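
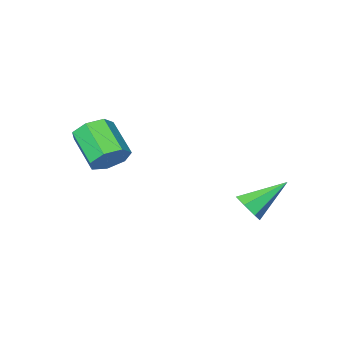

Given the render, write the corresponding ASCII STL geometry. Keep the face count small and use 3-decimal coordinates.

solid 
facet normal 0.116 0.835 -0.537
outer loop
vertex 2.852 -2.188 2.82
vertex 1.929 -2.115 2.734
vertex 2.479 -1.765 3.397
endloop
endfacet
facet normal 0.879 0.166 0.447
outer loop
vertex 2.852 -2.188 2.82
vertex 2.479 -1.765 3.397
vertex 2.634 -3.758 3.831
endloop
endfacet
facet normal 0.880 0.165 0.446
outer loop
vertex 2.634 -3.758 3.831
vertex 2.479 -1.765 3.397
vertex 2.262 -3.334 4.408
endloop
endfacet
facet normal -0.116 -0.835 0.539
outer loop
vertex 2.634 -3.758 3.831
vertex 2.262 -3.334 4.408
vertex 1.711 -3.685 3.746
endloop
endfacet
facet normal 0.117 0.835 -0.538
outer loop
vertex 2.479 -1.765 3.397
vertex 1.929 -2.115 2.734
vertex 1.692 -1.605 3.475
endloop
endfacet
facet normal 0.187 0.514 0.837
outer loop
vertex 2.479 -1.765 3.397
vertex 1.692 -1.605 3.475
vertex 2.262 -3.334 4.408
endloop
endfacet
facet normal 0.187 0.513 0.838
outer loop
vertex 2.262 -3.334 4.408
vertex 1.692 -1.605 3.475
vertex 1.474 -3.175 4.486
endloop
endfacet
facet normal -0.115 -0.835 0.538
outer loop
vertex 2.262 -3.334 4.408
vertex 1.474 -3.175 4.486
vertex 1.711 -3.685 3.746
endloop
endfacet
facet normal 0.115 0.835 -0.538
outer loop
vertex 1.692 -1.605 3.475
vertex 1.929 -2.115 2.734
vertex 1.083 -1.83 2.995
endloop
endfacet
facet normal -0.646 0.475 0.598
outer loop
vertex 1.692 -1.605 3.475
vertex 1.083 -1.83 2.995
vertex 1.474 -3.175 4.486
endloop
endfacet
facet normal -0.645 0.475 0.598
outer loop
vertex 1.474 -3.175 4.486
vertex 1.083 -1.83 2.995
vertex 0.865 -3.399 4.007
endloop
endfacet
facet normal -0.116 -0.835 0.538
outer loop
vertex 1.474 -3.175 4.486
vertex 0.865 -3.399 4.007
vertex 1.711 -3.685 3.746
endloop
endfacet
facet normal 0.116 0.835 -0.538
outer loop
vertex 1.083 -1.83 2.995
vertex 1.929 -2.115 2.734
vertex 1.111 -2.269 2.319
endloop
endfacet
facet normal -0.993 0.079 -0.092
outer loop
vertex 1.083 -1.83 2.995
vertex 1.111 -2.269 2.319
vertex 0.865 -3.399 4.007
endloop
endfacet
facet normal -0.993 0.078 -0.092
outer loop
vertex 0.865 -3.399 4.007
vertex 1.111 -2.269 2.319
vertex 0.893 -3.839 3.331
endloop
endfacet
facet normal -0.116 -0.835 0.538
outer loop
vertex 0.865 -3.399 4.007
vertex 0.893 -3.839 3.331
vertex 1.711 -3.685 3.746
endloop
endfacet
facet normal 0.116 0.834 -0.539
outer loop
vertex 1.111 -2.269 2.319
vertex 1.929 -2.115 2.734
vertex 1.755 -2.593 1.956
endloop
endfacet
facet normal -0.591 -0.377 -0.713
outer loop
vertex 1.111 -2.269 2.319
vertex 1.755 -2.593 1.956
vertex 0.893 -3.839 3.331
endloop
endfacet
facet normal -0.592 -0.377 -0.713
outer loop
vertex 0.893 -3.839 3.331
vertex 1.755 -2.593 1.956
vertex 1.537 -4.162 2.967
endloop
endfacet
facet normal -0.115 -0.835 0.537
outer loop
vertex 0.893 -3.839 3.331
vertex 1.537 -4.162 2.967
vertex 1.711 -3.685 3.746
endloop
endfacet
facet normal 0.116 0.835 -0.539
outer loop
vertex 1.755 -2.593 1.956
vertex 1.929 -2.115 2.734
vertex 2.53 -2.557 2.178
endloop
endfacet
facet normal 0.254 -0.549 -0.797
outer loop
vertex 1.755 -2.593 1.956
vertex 2.53 -2.557 2.178
vertex 1.537 -4.162 2.967
endloop
endfacet
facet normal 0.255 -0.549 -0.796
outer loop
vertex 1.537 -4.162 2.967
vertex 2.53 -2.557 2.178
vertex 2.312 -4.126 3.19
endloop
endfacet
facet normal -0.116 -0.835 0.537
outer loop
vertex 1.537 -4.162 2.967
vertex 2.312 -4.126 3.19
vertex 1.711 -3.685 3.746
endloop
endfacet
facet normal 0.116 0.835 -0.538
outer loop
vertex 2.53 -2.557 2.178
vertex 1.929 -2.115 2.734
vertex 2.852 -2.188 2.82
endloop
endfacet
facet normal 0.910 -0.307 -0.280
outer loop
vertex 2.53 -2.557 2.178
vertex 2.852 -2.188 2.82
vertex 2.312 -4.126 3.19
endloop
endfacet
facet normal 0.909 -0.307 -0.281
outer loop
vertex 2.312 -4.126 3.19
vertex 2.852 -2.188 2.82
vertex 2.634 -3.758 3.831
endloop
endfacet
facet normal -0.116 -0.835 0.538
outer loop
vertex 2.312 -4.126 3.19
vertex 2.634 -3.758 3.831
vertex 1.711 -3.685 3.746
endloop
endfacet
facet normal 0.791 -0.245 -0.561
outer loop
vertex -1.465 2.198 0.937
vertex -1.936 1.837 0.431
vertex -1.704 2.581 0.433
endloop
endfacet
facet normal 0.219 0.824 0.522
outer loop
vertex -1.465 2.198 0.937
vertex -1.704 2.581 0.433
vertex -3.564 2.343 1.589
endloop
endfacet
facet normal 0.790 -0.245 -0.562
outer loop
vertex -1.704 2.581 0.433
vertex -1.936 1.837 0.431
vertex -2.118 2.404 -0.072
endloop
endfacet
facet normal -0.221 0.963 -0.157
outer loop
vertex -1.704 2.581 0.433
vertex -2.118 2.404 -0.072
vertex -3.564 2.343 1.589
endloop
endfacet
facet normal 0.789 -0.246 -0.563
outer loop
vertex -2.118 2.404 -0.072
vertex -1.936 1.837 0.431
vertex -2.396 1.8 -0.198
endloop
endfacet
facet normal -0.686 0.437 -0.581
outer loop
vertex -2.118 2.404 -0.072
vertex -2.396 1.8 -0.198
vertex -3.564 2.343 1.589
endloop
endfacet
facet normal 0.789 -0.245 -0.563
outer loop
vertex -2.396 1.8 -0.198
vertex -1.936 1.837 0.431
vertex -2.327 1.224 0.15
endloop
endfacet
facet normal -0.827 -0.360 -0.431
outer loop
vertex -2.396 1.8 -0.198
vertex -2.327 1.224 0.15
vertex -3.564 2.343 1.589
endloop
endfacet
facet normal 0.790 -0.247 -0.561
outer loop
vertex -2.327 1.224 0.15
vertex -1.936 1.837 0.431
vertex -1.965 1.109 0.71
endloop
endfacet
facet normal -0.538 -0.824 0.178
outer loop
vertex -2.327 1.224 0.15
vertex -1.965 1.109 0.71
vertex -3.564 2.343 1.589
endloop
endfacet
facet normal 0.790 -0.247 -0.561
outer loop
vertex -1.965 1.109 0.71
vertex -1.936 1.837 0.431
vertex -1.581 1.543 1.06
endloop
endfacet
facet normal -0.034 -0.609 0.793
outer loop
vertex -1.965 1.109 0.71
vertex -1.581 1.543 1.06
vertex -3.564 2.343 1.589
endloop
endfacet
facet normal 0.791 -0.245 -0.561
outer loop
vertex -1.581 1.543 1.06
vertex -1.936 1.837 0.431
vertex -1.465 2.198 0.937
endloop
endfacet
facet normal 0.302 0.124 0.945
outer loop
vertex -1.581 1.543 1.06
vertex -1.465 2.198 0.937
vertex -3.564 2.343 1.589
endloop
endfacet

endsolid


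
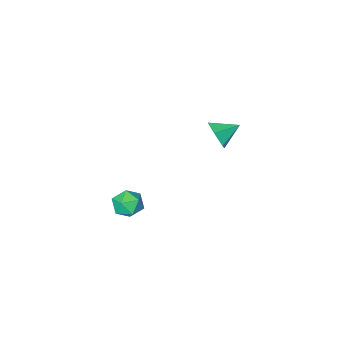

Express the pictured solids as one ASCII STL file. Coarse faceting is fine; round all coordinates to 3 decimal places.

solid 
facet normal -0.316 0.944 0.101
outer loop
vertex 3.643 0.056 -3.03
vertex 2.765 -0.22 -3.196
vertex 3.092 -0.204 -2.32
endloop
endfacet
facet normal 0.261 0.823 0.504
outer loop
vertex 3.643 0.056 -3.03
vertex 3.092 -0.204 -2.32
vertex 3.988 -0.475 -2.341
endloop
endfacet
facet normal 0.789 0.610 0.075
outer loop
vertex 3.643 0.056 -3.03
vertex 3.988 -0.475 -2.341
vertex 4.214 -0.658 -3.23
endloop
endfacet
facet normal 0.539 0.598 -0.593
outer loop
vertex 3.643 0.056 -3.03
vertex 4.214 -0.658 -3.23
vertex 3.458 -0.501 -3.759
endloop
endfacet
facet normal -0.143 0.804 -0.578
outer loop
vertex 3.643 0.056 -3.03
vertex 3.458 -0.501 -3.759
vertex 2.765 -0.22 -3.196
endloop
endfacet
facet normal 0.110 0.289 0.951
outer loop
vertex 3.988 -0.475 -2.341
vertex 3.092 -0.204 -2.32
vertex 3.322 -1.079 -2.081
endloop
endfacet
facet normal -0.823 0.483 0.299
outer loop
vertex 3.092 -0.204 -2.32
vertex 2.765 -0.22 -3.196
vertex 2.566 -0.922 -2.61
endloop
endfacet
facet normal -0.545 0.257 -0.798
outer loop
vertex 2.765 -0.22 -3.196
vertex 3.458 -0.501 -3.759
vertex 2.792 -1.105 -3.499
endloop
endfacet
facet normal 0.561 -0.078 -0.824
outer loop
vertex 3.458 -0.501 -3.759
vertex 4.214 -0.658 -3.23
vertex 3.688 -1.376 -3.52
endloop
endfacet
facet normal 0.965 -0.059 0.257
outer loop
vertex 4.214 -0.658 -3.23
vertex 3.988 -0.475 -2.341
vertex 4.015 -1.36 -2.644
endloop
endfacet
facet normal -0.539 -0.598 0.593
outer loop
vertex 3.137 -1.636 -2.81
vertex 3.322 -1.079 -2.081
vertex 2.566 -0.922 -2.61
endloop
endfacet
facet normal -0.789 -0.610 -0.075
outer loop
vertex 3.137 -1.636 -2.81
vertex 2.566 -0.922 -2.61
vertex 2.792 -1.105 -3.499
endloop
endfacet
facet normal -0.261 -0.823 -0.504
outer loop
vertex 3.137 -1.636 -2.81
vertex 2.792 -1.105 -3.499
vertex 3.688 -1.376 -3.52
endloop
endfacet
facet normal 0.316 -0.944 -0.101
outer loop
vertex 3.137 -1.636 -2.81
vertex 3.688 -1.376 -3.52
vertex 4.015 -1.36 -2.644
endloop
endfacet
facet normal 0.143 -0.804 0.578
outer loop
vertex 3.137 -1.636 -2.81
vertex 4.015 -1.36 -2.644
vertex 3.322 -1.079 -2.081
endloop
endfacet
facet normal -0.561 0.078 0.824
outer loop
vertex 2.566 -0.922 -2.61
vertex 3.322 -1.079 -2.081
vertex 3.092 -0.204 -2.32
endloop
endfacet
facet normal -0.965 0.059 -0.257
outer loop
vertex 2.792 -1.105 -3.499
vertex 2.566 -0.922 -2.61
vertex 2.765 -0.22 -3.196
endloop
endfacet
facet normal -0.110 -0.289 -0.951
outer loop
vertex 3.688 -1.376 -3.52
vertex 2.792 -1.105 -3.499
vertex 3.458 -0.501 -3.759
endloop
endfacet
facet normal 0.823 -0.483 -0.299
outer loop
vertex 4.015 -1.36 -2.644
vertex 3.688 -1.376 -3.52
vertex 4.214 -0.658 -3.23
endloop
endfacet
facet normal 0.545 -0.257 0.798
outer loop
vertex 3.322 -1.079 -2.081
vertex 4.015 -1.36 -2.644
vertex 3.988 -0.475 -2.341
endloop
endfacet
facet normal 0.893 -0.249 -0.376
outer loop
vertex -2.891 -2.187 -1.134
vertex -3.337 -2.66 -1.881
vertex -3.107 -1.701 -1.969
endloop
endfacet
facet normal -0.117 0.845 0.522
outer loop
vertex -2.891 -2.187 -1.134
vertex -3.107 -1.701 -1.969
vertex -4.623 -2.3 -1.339
endloop
endfacet
facet normal 0.893 -0.249 -0.376
outer loop
vertex -3.107 -1.701 -1.969
vertex -3.337 -2.66 -1.881
vertex -3.553 -2.174 -2.716
endloop
endfacet
facet normal -0.449 0.851 -0.271
outer loop
vertex -3.107 -1.701 -1.969
vertex -3.553 -2.174 -2.716
vertex -4.623 -2.3 -1.339
endloop
endfacet
facet normal 0.892 -0.250 -0.376
outer loop
vertex -3.553 -2.174 -2.716
vertex -3.337 -2.66 -1.881
vertex -3.784 -3.133 -2.627
endloop
endfacet
facet normal -0.788 0.134 -0.600
outer loop
vertex -3.553 -2.174 -2.716
vertex -3.784 -3.133 -2.627
vertex -4.623 -2.3 -1.339
endloop
endfacet
facet normal 0.892 -0.250 -0.376
outer loop
vertex -3.784 -3.133 -2.627
vertex -3.337 -2.66 -1.881
vertex -3.568 -3.618 -1.792
endloop
endfacet
facet normal -0.796 -0.590 -0.137
outer loop
vertex -3.784 -3.133 -2.627
vertex -3.568 -3.618 -1.792
vertex -4.623 -2.3 -1.339
endloop
endfacet
facet normal 0.893 -0.250 -0.375
outer loop
vertex -3.568 -3.618 -1.792
vertex -3.337 -2.66 -1.881
vertex -3.122 -3.146 -1.045
endloop
endfacet
facet normal -0.464 -0.597 0.654
outer loop
vertex -3.568 -3.618 -1.792
vertex -3.122 -3.146 -1.045
vertex -4.623 -2.3 -1.339
endloop
endfacet
facet normal 0.893 -0.250 -0.375
outer loop
vertex -3.122 -3.146 -1.045
vertex -3.337 -2.66 -1.881
vertex -2.891 -2.187 -1.134
endloop
endfacet
facet normal -0.124 0.121 0.985
outer loop
vertex -3.122 -3.146 -1.045
vertex -2.891 -2.187 -1.134
vertex -4.623 -2.3 -1.339
endloop
endfacet

endsolid


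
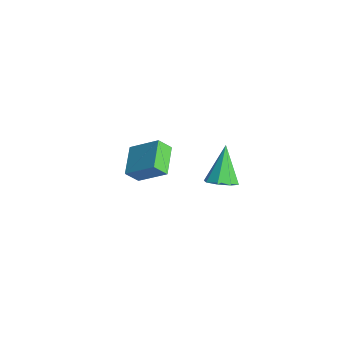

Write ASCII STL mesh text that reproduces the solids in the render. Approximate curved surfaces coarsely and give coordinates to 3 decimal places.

solid 
facet normal 0.513 -0.405 -0.757
outer loop
vertex 3.851 -2.883 1.937
vertex 3.18 -2.975 1.532
vertex 3.722 -2.403 1.593
endloop
endfacet
facet normal 0.599 0.566 0.566
outer loop
vertex 3.851 -2.883 1.937
vertex 3.722 -2.403 1.593
vertex 2.18 -2.185 3.008
endloop
endfacet
facet normal 0.512 -0.404 -0.758
outer loop
vertex 3.722 -2.403 1.593
vertex 3.18 -2.975 1.532
vertex 3.274 -2.258 1.213
endloop
endfacet
facet normal 0.229 0.968 0.100
outer loop
vertex 3.722 -2.403 1.593
vertex 3.274 -2.258 1.213
vertex 2.18 -2.185 3.008
endloop
endfacet
facet normal 0.514 -0.404 -0.757
outer loop
vertex 3.274 -2.258 1.213
vertex 3.18 -2.975 1.532
vertex 2.772 -2.533 1.019
endloop
endfacet
facet normal -0.381 0.885 -0.268
outer loop
vertex 3.274 -2.258 1.213
vertex 2.772 -2.533 1.019
vertex 2.18 -2.185 3.008
endloop
endfacet
facet normal 0.513 -0.405 -0.757
outer loop
vertex 2.772 -2.533 1.019
vertex 3.18 -2.975 1.532
vertex 2.508 -3.067 1.126
endloop
endfacet
facet normal -0.872 0.366 -0.324
outer loop
vertex 2.772 -2.533 1.019
vertex 2.508 -3.067 1.126
vertex 2.18 -2.185 3.008
endloop
endfacet
facet normal 0.513 -0.406 -0.757
outer loop
vertex 2.508 -3.067 1.126
vertex 3.18 -2.975 1.532
vertex 2.638 -3.546 1.471
endloop
endfacet
facet normal -0.958 -0.284 -0.034
outer loop
vertex 2.508 -3.067 1.126
vertex 2.638 -3.546 1.471
vertex 2.18 -2.185 3.008
endloop
endfacet
facet normal 0.512 -0.405 -0.757
outer loop
vertex 2.638 -3.546 1.471
vertex 3.18 -2.975 1.532
vertex 3.085 -3.691 1.851
endloop
endfacet
facet normal -0.588 -0.684 0.431
outer loop
vertex 2.638 -3.546 1.471
vertex 3.085 -3.691 1.851
vertex 2.18 -2.185 3.008
endloop
endfacet
facet normal 0.512 -0.405 -0.757
outer loop
vertex 3.085 -3.691 1.851
vertex 3.18 -2.975 1.532
vertex 3.588 -3.416 2.044
endloop
endfacet
facet normal 0.022 -0.601 0.799
outer loop
vertex 3.085 -3.691 1.851
vertex 3.588 -3.416 2.044
vertex 2.18 -2.185 3.008
endloop
endfacet
facet normal 0.513 -0.405 -0.757
outer loop
vertex 3.588 -3.416 2.044
vertex 3.18 -2.975 1.532
vertex 3.851 -2.883 1.937
endloop
endfacet
facet normal 0.513 -0.082 0.854
outer loop
vertex 3.588 -3.416 2.044
vertex 3.851 -2.883 1.937
vertex 2.18 -2.185 3.008
endloop
endfacet
facet normal -0.774 0.570 0.275
outer loop
vertex -2.707 -2.939 -0.865
vertex -2.516 -2.332 -1.583
vertex -3.806 -3.9 -1.968
endloop
endfacet
facet normal -0.199 -0.632 0.749
outer loop
vertex -2.544 -4.828 -2.417
vertex -2.707 -2.939 -0.865
vertex -3.806 -3.9 -1.968
endloop
endfacet
facet normal -0.774 0.570 0.275
outer loop
vertex -3.806 -3.9 -1.968
vertex -2.516 -2.332 -1.583
vertex -3.615 -3.293 -2.687
endloop
endfacet
facet normal -0.601 -0.525 -0.603
outer loop
vertex -3.615 -3.293 -2.687
vertex -2.544 -4.828 -2.417
vertex -3.806 -3.9 -1.968
endloop
endfacet
facet normal 0.601 0.525 0.603
outer loop
vertex -2.707 -2.939 -0.865
vertex -1.254 -3.26 -2.032
vertex -2.516 -2.332 -1.583
endloop
endfacet
facet normal -0.199 -0.632 0.749
outer loop
vertex -1.445 -3.867 -1.313
vertex -2.707 -2.939 -0.865
vertex -2.544 -4.828 -2.417
endloop
endfacet
facet normal 0.600 0.525 0.603
outer loop
vertex -1.445 -3.867 -1.313
vertex -1.254 -3.26 -2.032
vertex -2.707 -2.939 -0.865
endloop
endfacet
facet normal 0.199 0.633 -0.749
outer loop
vertex -2.516 -2.332 -1.583
vertex -1.254 -3.26 -2.032
vertex -3.615 -3.293 -2.687
endloop
endfacet
facet normal -0.600 -0.525 -0.603
outer loop
vertex -2.353 -4.221 -3.135
vertex -2.544 -4.828 -2.417
vertex -3.615 -3.293 -2.687
endloop
endfacet
facet normal 0.199 0.632 -0.749
outer loop
vertex -3.615 -3.293 -2.687
vertex -1.254 -3.26 -2.032
vertex -2.353 -4.221 -3.135
endloop
endfacet
facet normal 0.775 -0.569 -0.275
outer loop
vertex -2.353 -4.221 -3.135
vertex -1.445 -3.867 -1.313
vertex -2.544 -4.828 -2.417
endloop
endfacet
facet normal 0.774 -0.570 -0.275
outer loop
vertex -1.254 -3.26 -2.032
vertex -1.445 -3.867 -1.313
vertex -2.353 -4.221 -3.135
endloop
endfacet

endsolid


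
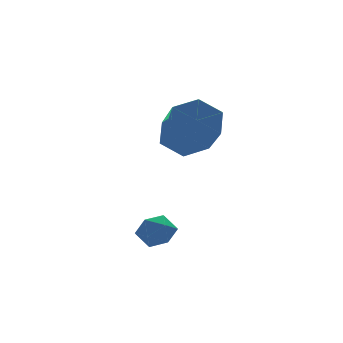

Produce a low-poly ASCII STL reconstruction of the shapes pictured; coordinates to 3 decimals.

solid 
facet normal -0.699 0.548 0.459
outer loop
vertex 0.681 0.897 -1.541
vertex 0.11 0.493 -1.927
vertex 0.373 0.234 -1.218
endloop
endfacet
facet normal -0.118 0.479 0.870
outer loop
vertex 0.681 0.897 -1.541
vertex 0.373 0.234 -1.218
vertex 1.161 0.366 -1.184
endloop
endfacet
facet normal 0.439 0.740 0.510
outer loop
vertex 0.681 0.897 -1.541
vertex 1.161 0.366 -1.184
vertex 1.384 0.707 -1.871
endloop
endfacet
facet normal 0.205 0.971 -0.123
outer loop
vertex 0.681 0.897 -1.541
vertex 1.384 0.707 -1.871
vertex 0.734 0.786 -2.331
endloop
endfacet
facet normal -0.500 0.853 -0.153
outer loop
vertex 0.681 0.897 -1.541
vertex 0.734 0.786 -2.331
vertex 0.11 0.493 -1.927
endloop
endfacet
facet normal -0.006 -0.218 0.976
outer loop
vertex 1.161 0.366 -1.184
vertex 0.373 0.234 -1.218
vertex 0.886 -0.366 -1.349
endloop
endfacet
facet normal -0.944 -0.105 0.312
outer loop
vertex 0.373 0.234 -1.218
vertex 0.11 0.493 -1.927
vertex 0.236 -0.287 -1.809
endloop
endfacet
facet normal -0.622 0.387 -0.680
outer loop
vertex 0.11 0.493 -1.927
vertex 0.734 0.786 -2.331
vertex 0.459 0.054 -2.496
endloop
endfacet
facet normal 0.517 0.579 -0.630
outer loop
vertex 0.734 0.786 -2.331
vertex 1.384 0.707 -1.871
vertex 1.247 0.186 -2.462
endloop
endfacet
facet normal 0.897 0.204 0.392
outer loop
vertex 1.384 0.707 -1.871
vertex 1.161 0.366 -1.184
vertex 1.51 -0.073 -1.753
endloop
endfacet
facet normal -0.205 -0.971 0.123
outer loop
vertex 0.939 -0.477 -2.139
vertex 0.886 -0.366 -1.349
vertex 0.236 -0.287 -1.809
endloop
endfacet
facet normal -0.439 -0.740 -0.510
outer loop
vertex 0.939 -0.477 -2.139
vertex 0.236 -0.287 -1.809
vertex 0.459 0.054 -2.496
endloop
endfacet
facet normal 0.118 -0.479 -0.870
outer loop
vertex 0.939 -0.477 -2.139
vertex 0.459 0.054 -2.496
vertex 1.247 0.186 -2.462
endloop
endfacet
facet normal 0.699 -0.548 -0.459
outer loop
vertex 0.939 -0.477 -2.139
vertex 1.247 0.186 -2.462
vertex 1.51 -0.073 -1.753
endloop
endfacet
facet normal 0.500 -0.853 0.153
outer loop
vertex 0.939 -0.477 -2.139
vertex 1.51 -0.073 -1.753
vertex 0.886 -0.366 -1.349
endloop
endfacet
facet normal -0.517 -0.579 0.630
outer loop
vertex 0.236 -0.287 -1.809
vertex 0.886 -0.366 -1.349
vertex 0.373 0.234 -1.218
endloop
endfacet
facet normal -0.897 -0.204 -0.392
outer loop
vertex 0.459 0.054 -2.496
vertex 0.236 -0.287 -1.809
vertex 0.11 0.493 -1.927
endloop
endfacet
facet normal 0.006 0.218 -0.976
outer loop
vertex 1.247 0.186 -2.462
vertex 0.459 0.054 -2.496
vertex 0.734 0.786 -2.331
endloop
endfacet
facet normal 0.944 0.105 -0.312
outer loop
vertex 1.51 -0.073 -1.753
vertex 1.247 0.186 -2.462
vertex 1.384 0.707 -1.871
endloop
endfacet
facet normal 0.622 -0.387 0.680
outer loop
vertex 0.886 -0.366 -1.349
vertex 1.51 -0.073 -1.753
vertex 1.161 0.366 -1.184
endloop
endfacet
facet normal 0.177 0.778 -0.603
outer loop
vertex 3.902 4.001 2.245
vertex 3.54 3.436 1.411
vertex 2.864 4.035 1.985
endloop
endfacet
facet normal -0.170 0.628 0.760
outer loop
vertex 3.902 4.001 2.245
vertex 2.864 4.035 1.985
vertex 3.522 2.329 3.542
endloop
endfacet
facet normal -0.169 0.628 0.760
outer loop
vertex 3.522 2.329 3.542
vertex 2.864 4.035 1.985
vertex 2.485 2.364 3.283
endloop
endfacet
facet normal -0.177 -0.777 0.604
outer loop
vertex 3.522 2.329 3.542
vertex 2.485 2.364 3.283
vertex 3.16 1.764 2.709
endloop
endfacet
facet normal 0.176 0.777 -0.604
outer loop
vertex 2.864 4.035 1.985
vertex 3.54 3.436 1.411
vertex 2.502 3.47 1.152
endloop
endfacet
facet normal -0.924 0.342 0.170
outer loop
vertex 2.864 4.035 1.985
vertex 2.502 3.47 1.152
vertex 2.485 2.364 3.283
endloop
endfacet
facet normal -0.924 0.342 0.170
outer loop
vertex 2.485 2.364 3.283
vertex 2.502 3.47 1.152
vertex 2.123 1.799 2.449
endloop
endfacet
facet normal -0.178 -0.777 0.604
outer loop
vertex 2.485 2.364 3.283
vertex 2.123 1.799 2.449
vertex 3.16 1.764 2.709
endloop
endfacet
facet normal 0.176 0.777 -0.604
outer loop
vertex 2.502 3.47 1.152
vertex 3.54 3.436 1.411
vertex 3.178 2.871 0.578
endloop
endfacet
facet normal -0.755 -0.287 -0.590
outer loop
vertex 2.502 3.47 1.152
vertex 3.178 2.871 0.578
vertex 2.123 1.799 2.449
endloop
endfacet
facet normal -0.755 -0.286 -0.590
outer loop
vertex 2.123 1.799 2.449
vertex 3.178 2.871 0.578
vertex 2.798 1.199 1.875
endloop
endfacet
facet normal -0.178 -0.777 0.604
outer loop
vertex 2.123 1.799 2.449
vertex 2.798 1.199 1.875
vertex 3.16 1.764 2.709
endloop
endfacet
facet normal 0.177 0.777 -0.604
outer loop
vertex 3.178 2.871 0.578
vertex 3.54 3.436 1.411
vertex 4.215 2.836 0.837
endloop
endfacet
facet normal 0.169 -0.628 -0.760
outer loop
vertex 3.178 2.871 0.578
vertex 4.215 2.836 0.837
vertex 2.798 1.199 1.875
endloop
endfacet
facet normal 0.170 -0.628 -0.759
outer loop
vertex 2.798 1.199 1.875
vertex 4.215 2.836 0.837
vertex 3.836 1.165 2.135
endloop
endfacet
facet normal -0.177 -0.778 0.603
outer loop
vertex 2.798 1.199 1.875
vertex 3.836 1.165 2.135
vertex 3.16 1.764 2.709
endloop
endfacet
facet normal 0.178 0.777 -0.604
outer loop
vertex 4.215 2.836 0.837
vertex 3.54 3.436 1.411
vertex 4.577 3.401 1.671
endloop
endfacet
facet normal 0.924 -0.342 -0.170
outer loop
vertex 4.215 2.836 0.837
vertex 4.577 3.401 1.671
vertex 3.836 1.165 2.135
endloop
endfacet
facet normal 0.924 -0.342 -0.170
outer loop
vertex 3.836 1.165 2.135
vertex 4.577 3.401 1.671
vertex 4.198 1.73 2.968
endloop
endfacet
facet normal -0.176 -0.777 0.604
outer loop
vertex 3.836 1.165 2.135
vertex 4.198 1.73 2.968
vertex 3.16 1.764 2.709
endloop
endfacet
facet normal 0.178 0.777 -0.604
outer loop
vertex 4.577 3.401 1.671
vertex 3.54 3.436 1.411
vertex 3.902 4.001 2.245
endloop
endfacet
facet normal 0.756 0.286 0.589
outer loop
vertex 4.577 3.401 1.671
vertex 3.902 4.001 2.245
vertex 4.198 1.73 2.968
endloop
endfacet
facet normal 0.755 0.286 0.590
outer loop
vertex 4.198 1.73 2.968
vertex 3.902 4.001 2.245
vertex 3.522 2.329 3.542
endloop
endfacet
facet normal -0.176 -0.777 0.604
outer loop
vertex 4.198 1.73 2.968
vertex 3.522 2.329 3.542
vertex 3.16 1.764 2.709
endloop
endfacet

endsolid


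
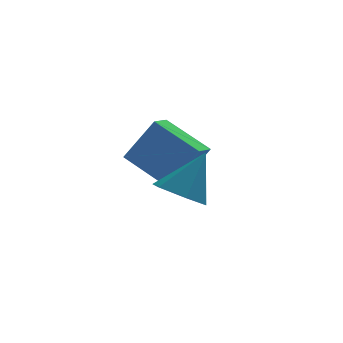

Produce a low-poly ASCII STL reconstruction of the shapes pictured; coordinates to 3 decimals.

solid 
facet normal -0.508 0.143 -0.849
outer loop
vertex -3.547 -0.164 2.408
vertex -2.993 0.539 2.195
vertex -2.235 -1.503 1.396
endloop
endfacet
facet normal -0.602 -0.764 0.231
outer loop
vertex -1.187 -1.799 3.145
vertex -3.547 -0.164 2.408
vertex -2.235 -1.503 1.396
endloop
endfacet
facet normal -0.508 0.143 -0.849
outer loop
vertex -2.235 -1.503 1.396
vertex -2.993 0.539 2.195
vertex -1.681 -0.8 1.183
endloop
endfacet
facet normal 0.615 -0.629 -0.475
outer loop
vertex -1.681 -0.8 1.183
vertex -1.187 -1.799 3.145
vertex -2.235 -1.503 1.396
endloop
endfacet
facet normal -0.615 0.629 0.475
outer loop
vertex -3.547 -0.164 2.408
vertex -1.945 0.243 3.944
vertex -2.993 0.539 2.195
endloop
endfacet
facet normal -0.602 -0.764 0.231
outer loop
vertex -2.499 -0.46 4.157
vertex -3.547 -0.164 2.408
vertex -1.187 -1.799 3.145
endloop
endfacet
facet normal -0.615 0.629 0.475
outer loop
vertex -2.499 -0.46 4.157
vertex -1.945 0.243 3.944
vertex -3.547 -0.164 2.408
endloop
endfacet
facet normal 0.602 0.764 -0.231
outer loop
vertex -2.993 0.539 2.195
vertex -1.945 0.243 3.944
vertex -1.681 -0.8 1.183
endloop
endfacet
facet normal 0.615 -0.629 -0.475
outer loop
vertex -0.633 -1.096 2.932
vertex -1.187 -1.799 3.145
vertex -1.681 -0.8 1.183
endloop
endfacet
facet normal 0.602 0.764 -0.231
outer loop
vertex -1.681 -0.8 1.183
vertex -1.945 0.243 3.944
vertex -0.633 -1.096 2.932
endloop
endfacet
facet normal 0.508 -0.143 0.849
outer loop
vertex -0.633 -1.096 2.932
vertex -2.499 -0.46 4.157
vertex -1.187 -1.799 3.145
endloop
endfacet
facet normal 0.508 -0.143 0.849
outer loop
vertex -1.945 0.243 3.944
vertex -2.499 -0.46 4.157
vertex -0.633 -1.096 2.932
endloop
endfacet
facet normal -0.499 -0.235 -0.834
outer loop
vertex -1.583 -3.758 1.592
vertex -2.346 -4.154 2.16
vertex -2.366 -3.16 1.892
endloop
endfacet
facet normal 0.584 0.807 -0.086
outer loop
vertex -1.583 -3.758 1.592
vertex -2.366 -3.16 1.892
vertex -1.354 -3.686 3.82
endloop
endfacet
facet normal -0.498 -0.235 -0.835
outer loop
vertex -2.366 -3.16 1.892
vertex -2.346 -4.154 2.16
vertex -3.129 -3.556 2.459
endloop
endfacet
facet normal -0.207 0.911 0.357
outer loop
vertex -2.366 -3.16 1.892
vertex -3.129 -3.556 2.459
vertex -1.354 -3.686 3.82
endloop
endfacet
facet normal -0.498 -0.235 -0.835
outer loop
vertex -3.129 -3.556 2.459
vertex -2.346 -4.154 2.16
vertex -3.109 -4.55 2.727
endloop
endfacet
facet normal -0.587 0.200 0.785
outer loop
vertex -3.129 -3.556 2.459
vertex -3.109 -4.55 2.727
vertex -1.354 -3.686 3.82
endloop
endfacet
facet normal -0.498 -0.235 -0.835
outer loop
vertex -3.109 -4.55 2.727
vertex -2.346 -4.154 2.16
vertex -2.325 -5.148 2.427
endloop
endfacet
facet normal -0.175 -0.616 0.768
outer loop
vertex -3.109 -4.55 2.727
vertex -2.325 -5.148 2.427
vertex -1.354 -3.686 3.82
endloop
endfacet
facet normal -0.498 -0.235 -0.835
outer loop
vertex -2.325 -5.148 2.427
vertex -2.346 -4.154 2.16
vertex -1.562 -4.752 1.86
endloop
endfacet
facet normal 0.615 -0.718 0.325
outer loop
vertex -2.325 -5.148 2.427
vertex -1.562 -4.752 1.86
vertex -1.354 -3.686 3.82
endloop
endfacet
facet normal -0.499 -0.235 -0.834
outer loop
vertex -1.562 -4.752 1.86
vertex -2.346 -4.154 2.16
vertex -1.583 -3.758 1.592
endloop
endfacet
facet normal 0.995 -0.006 -0.102
outer loop
vertex -1.562 -4.752 1.86
vertex -1.583 -3.758 1.592
vertex -1.354 -3.686 3.82
endloop
endfacet

endsolid


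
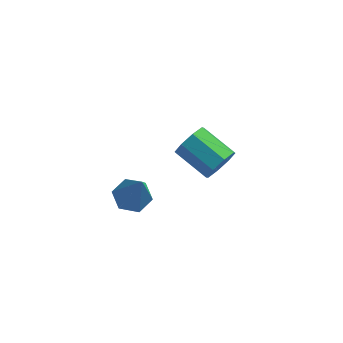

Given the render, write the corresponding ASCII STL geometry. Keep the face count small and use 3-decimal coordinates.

solid 
facet normal 0.863 -0.302 -0.405
outer loop
vertex 1.086 1.865 -1.848
vertex 0.641 1.556 -2.566
vertex 1.021 2.341 -2.342
endloop
endfacet
facet normal 0.496 0.657 0.568
outer loop
vertex 1.086 1.865 -1.848
vertex 1.021 2.341 -2.342
vertex -0.476 2.412 -1.115
endloop
endfacet
facet normal 0.496 0.657 0.568
outer loop
vertex -0.476 2.412 -1.115
vertex 1.021 2.341 -2.342
vertex -0.541 2.888 -1.609
endloop
endfacet
facet normal -0.863 0.302 0.405
outer loop
vertex -0.476 2.412 -1.115
vertex -0.541 2.888 -1.609
vertex -0.921 2.104 -1.834
endloop
endfacet
facet normal 0.863 -0.302 -0.405
outer loop
vertex 1.021 2.341 -2.342
vertex 0.641 1.556 -2.566
vertex 0.733 2.357 -2.967
endloop
endfacet
facet normal 0.284 0.953 -0.106
outer loop
vertex 1.021 2.341 -2.342
vertex 0.733 2.357 -2.967
vertex -0.541 2.888 -1.609
endloop
endfacet
facet normal 0.284 0.953 -0.106
outer loop
vertex -0.541 2.888 -1.609
vertex 0.733 2.357 -2.967
vertex -0.829 2.904 -2.234
endloop
endfacet
facet normal -0.863 0.302 0.405
outer loop
vertex -0.541 2.888 -1.609
vertex -0.829 2.904 -2.234
vertex -0.921 2.104 -1.834
endloop
endfacet
facet normal 0.863 -0.302 -0.405
outer loop
vertex 0.733 2.357 -2.967
vertex 0.641 1.556 -2.566
vertex 0.391 1.904 -3.358
endloop
endfacet
facet normal -0.095 0.690 -0.717
outer loop
vertex 0.733 2.357 -2.967
vertex 0.391 1.904 -3.358
vertex -0.829 2.904 -2.234
endloop
endfacet
facet normal -0.095 0.690 -0.717
outer loop
vertex -0.829 2.904 -2.234
vertex 0.391 1.904 -3.358
vertex -1.171 2.451 -2.625
endloop
endfacet
facet normal -0.863 0.302 0.405
outer loop
vertex -0.829 2.904 -2.234
vertex -1.171 2.451 -2.625
vertex -0.921 2.104 -1.834
endloop
endfacet
facet normal 0.863 -0.302 -0.405
outer loop
vertex 0.391 1.904 -3.358
vertex 0.641 1.556 -2.566
vertex 0.196 1.248 -3.285
endloop
endfacet
facet normal -0.418 0.023 -0.908
outer loop
vertex 0.391 1.904 -3.358
vertex 0.196 1.248 -3.285
vertex -1.171 2.451 -2.625
endloop
endfacet
facet normal -0.418 0.023 -0.908
outer loop
vertex -1.171 2.451 -2.625
vertex 0.196 1.248 -3.285
vertex -1.366 1.795 -2.552
endloop
endfacet
facet normal -0.863 0.302 0.405
outer loop
vertex -1.171 2.451 -2.625
vertex -1.366 1.795 -2.552
vertex -0.921 2.104 -1.834
endloop
endfacet
facet normal 0.863 -0.302 -0.405
outer loop
vertex 0.196 1.248 -3.285
vertex 0.641 1.556 -2.566
vertex 0.261 0.772 -2.791
endloop
endfacet
facet normal -0.496 -0.657 -0.568
outer loop
vertex 0.196 1.248 -3.285
vertex 0.261 0.772 -2.791
vertex -1.366 1.795 -2.552
endloop
endfacet
facet normal -0.496 -0.657 -0.568
outer loop
vertex -1.366 1.795 -2.552
vertex 0.261 0.772 -2.791
vertex -1.301 1.319 -2.058
endloop
endfacet
facet normal -0.863 0.302 0.405
outer loop
vertex -1.366 1.795 -2.552
vertex -1.301 1.319 -2.058
vertex -0.921 2.104 -1.834
endloop
endfacet
facet normal 0.863 -0.302 -0.405
outer loop
vertex 0.261 0.772 -2.791
vertex 0.641 1.556 -2.566
vertex 0.549 0.756 -2.166
endloop
endfacet
facet normal -0.284 -0.953 0.106
outer loop
vertex 0.261 0.772 -2.791
vertex 0.549 0.756 -2.166
vertex -1.301 1.319 -2.058
endloop
endfacet
facet normal -0.284 -0.953 0.106
outer loop
vertex -1.301 1.319 -2.058
vertex 0.549 0.756 -2.166
vertex -1.013 1.303 -1.433
endloop
endfacet
facet normal -0.863 0.302 0.405
outer loop
vertex -1.301 1.319 -2.058
vertex -1.013 1.303 -1.433
vertex -0.921 2.104 -1.834
endloop
endfacet
facet normal 0.863 -0.302 -0.405
outer loop
vertex 0.549 0.756 -2.166
vertex 0.641 1.556 -2.566
vertex 0.891 1.209 -1.775
endloop
endfacet
facet normal 0.095 -0.690 0.717
outer loop
vertex 0.549 0.756 -2.166
vertex 0.891 1.209 -1.775
vertex -1.013 1.303 -1.433
endloop
endfacet
facet normal 0.095 -0.690 0.717
outer loop
vertex -1.013 1.303 -1.433
vertex 0.891 1.209 -1.775
vertex -0.671 1.756 -1.042
endloop
endfacet
facet normal -0.863 0.302 0.405
outer loop
vertex -1.013 1.303 -1.433
vertex -0.671 1.756 -1.042
vertex -0.921 2.104 -1.834
endloop
endfacet
facet normal 0.863 -0.302 -0.405
outer loop
vertex 0.891 1.209 -1.775
vertex 0.641 1.556 -2.566
vertex 1.086 1.865 -1.848
endloop
endfacet
facet normal 0.418 -0.023 0.908
outer loop
vertex 0.891 1.209 -1.775
vertex 1.086 1.865 -1.848
vertex -0.671 1.756 -1.042
endloop
endfacet
facet normal 0.418 -0.023 0.908
outer loop
vertex -0.671 1.756 -1.042
vertex 1.086 1.865 -1.848
vertex -0.476 2.412 -1.115
endloop
endfacet
facet normal -0.863 0.302 0.405
outer loop
vertex -0.671 1.756 -1.042
vertex -0.476 2.412 -1.115
vertex -0.921 2.104 -1.834
endloop
endfacet
facet normal -0.326 0.360 -0.874
outer loop
vertex -1.059 -3.623 -1.28
vertex -1.546 -3.085 -0.877
vertex -0.77 -2.871 -1.078
endloop
endfacet
facet normal 0.937 -0.326 -0.126
outer loop
vertex -1.059 -3.623 -1.28
vertex -0.77 -2.871 -1.078
vertex -0.834 -3.875 1.037
endloop
endfacet
facet normal -0.326 0.360 -0.874
outer loop
vertex -0.77 -2.871 -1.078
vertex -1.546 -3.085 -0.877
vertex -1.258 -2.334 -0.675
endloop
endfacet
facet normal 0.805 0.526 0.274
outer loop
vertex -0.77 -2.871 -1.078
vertex -1.258 -2.334 -0.675
vertex -0.834 -3.875 1.037
endloop
endfacet
facet normal -0.326 0.360 -0.874
outer loop
vertex -1.258 -2.334 -0.675
vertex -1.546 -3.085 -0.877
vertex -2.034 -2.548 -0.474
endloop
endfacet
facet normal -0.030 0.739 0.673
outer loop
vertex -1.258 -2.334 -0.675
vertex -2.034 -2.548 -0.474
vertex -0.834 -3.875 1.037
endloop
endfacet
facet normal -0.326 0.360 -0.874
outer loop
vertex -2.034 -2.548 -0.474
vertex -1.546 -3.085 -0.877
vertex -2.323 -3.3 -0.676
endloop
endfacet
facet normal -0.734 0.102 0.672
outer loop
vertex -2.034 -2.548 -0.474
vertex -2.323 -3.3 -0.676
vertex -0.834 -3.875 1.037
endloop
endfacet
facet normal -0.326 0.360 -0.874
outer loop
vertex -2.323 -3.3 -0.676
vertex -1.546 -3.085 -0.877
vertex -1.835 -3.837 -1.079
endloop
endfacet
facet normal -0.602 -0.751 0.271
outer loop
vertex -2.323 -3.3 -0.676
vertex -1.835 -3.837 -1.079
vertex -0.834 -3.875 1.037
endloop
endfacet
facet normal -0.326 0.360 -0.874
outer loop
vertex -1.835 -3.837 -1.079
vertex -1.546 -3.085 -0.877
vertex -1.059 -3.623 -1.28
endloop
endfacet
facet normal 0.233 -0.964 -0.127
outer loop
vertex -1.835 -3.837 -1.079
vertex -1.059 -3.623 -1.28
vertex -0.834 -3.875 1.037
endloop
endfacet

endsolid


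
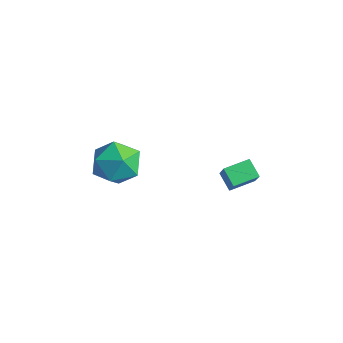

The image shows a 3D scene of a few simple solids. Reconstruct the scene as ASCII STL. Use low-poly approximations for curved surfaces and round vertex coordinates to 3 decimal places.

solid 
facet normal -0.954 0.268 -0.132
outer loop
vertex -0.836 -2.909 2.12
vertex -1.129 -3.425 3.186
vertex -0.794 -2.253 3.147
endloop
endfacet
facet normal -0.513 0.733 -0.447
outer loop
vertex -0.836 -2.909 2.12
vertex -0.794 -2.253 3.147
vertex 0.091 -2.141 2.316
endloop
endfacet
facet normal -0.116 0.375 -0.920
outer loop
vertex -0.836 -2.909 2.12
vertex 0.091 -2.141 2.316
vertex 0.303 -3.244 1.84
endloop
endfacet
facet normal -0.312 -0.312 -0.897
outer loop
vertex -0.836 -2.909 2.12
vertex 0.303 -3.244 1.84
vertex -0.451 -4.038 2.378
endloop
endfacet
facet normal -0.830 -0.377 -0.411
outer loop
vertex -0.836 -2.909 2.12
vertex -0.451 -4.038 2.378
vertex -1.129 -3.425 3.186
endloop
endfacet
facet normal -0.077 0.996 0.053
outer loop
vertex 0.091 -2.141 2.316
vertex -0.794 -2.253 3.147
vertex 0.371 -2.182 3.502
endloop
endfacet
facet normal -0.790 0.245 0.562
outer loop
vertex -0.794 -2.253 3.147
vertex -1.129 -3.425 3.186
vertex -0.383 -2.976 4.04
endloop
endfacet
facet normal -0.590 -0.800 0.112
outer loop
vertex -1.129 -3.425 3.186
vertex -0.451 -4.038 2.378
vertex -0.171 -4.079 3.564
endloop
endfacet
facet normal 0.248 -0.694 -0.676
outer loop
vertex -0.451 -4.038 2.378
vertex 0.303 -3.244 1.84
vertex 0.714 -3.967 2.733
endloop
endfacet
facet normal 0.565 0.416 -0.712
outer loop
vertex 0.303 -3.244 1.84
vertex 0.091 -2.141 2.316
vertex 1.049 -2.795 2.694
endloop
endfacet
facet normal 0.312 0.312 0.897
outer loop
vertex 0.756 -3.311 3.76
vertex 0.371 -2.182 3.502
vertex -0.383 -2.976 4.04
endloop
endfacet
facet normal 0.116 -0.375 0.920
outer loop
vertex 0.756 -3.311 3.76
vertex -0.383 -2.976 4.04
vertex -0.171 -4.079 3.564
endloop
endfacet
facet normal 0.513 -0.733 0.447
outer loop
vertex 0.756 -3.311 3.76
vertex -0.171 -4.079 3.564
vertex 0.714 -3.967 2.733
endloop
endfacet
facet normal 0.954 -0.268 0.132
outer loop
vertex 0.756 -3.311 3.76
vertex 0.714 -3.967 2.733
vertex 1.049 -2.795 2.694
endloop
endfacet
facet normal 0.830 0.377 0.411
outer loop
vertex 0.756 -3.311 3.76
vertex 1.049 -2.795 2.694
vertex 0.371 -2.182 3.502
endloop
endfacet
facet normal -0.248 0.694 0.676
outer loop
vertex -0.383 -2.976 4.04
vertex 0.371 -2.182 3.502
vertex -0.794 -2.253 3.147
endloop
endfacet
facet normal -0.565 -0.416 0.712
outer loop
vertex -0.171 -4.079 3.564
vertex -0.383 -2.976 4.04
vertex -1.129 -3.425 3.186
endloop
endfacet
facet normal 0.077 -0.996 -0.053
outer loop
vertex 0.714 -3.967 2.733
vertex -0.171 -4.079 3.564
vertex -0.451 -4.038 2.378
endloop
endfacet
facet normal 0.790 -0.245 -0.562
outer loop
vertex 1.049 -2.795 2.694
vertex 0.714 -3.967 2.733
vertex 0.303 -3.244 1.84
endloop
endfacet
facet normal 0.590 0.800 -0.112
outer loop
vertex 0.371 -2.182 3.502
vertex 1.049 -2.795 2.694
vertex 0.091 -2.141 2.316
endloop
endfacet
facet normal -0.538 0.254 -0.804
outer loop
vertex 0.675 1.888 -0.085
vertex 0.946 3.102 0.118
vertex 1.49 1.802 -0.658
endloop
endfacet
facet normal -0.215 -0.963 -0.162
outer loop
vertex 2.174 1.478 0.362
vertex 0.675 1.888 -0.085
vertex 1.49 1.802 -0.658
endloop
endfacet
facet normal -0.538 0.255 -0.804
outer loop
vertex 1.49 1.802 -0.658
vertex 0.946 3.102 0.118
vertex 1.761 3.015 -0.455
endloop
endfacet
facet normal 0.815 -0.086 -0.574
outer loop
vertex 1.761 3.015 -0.455
vertex 2.174 1.478 0.362
vertex 1.49 1.802 -0.658
endloop
endfacet
facet normal -0.815 0.086 0.574
outer loop
vertex 0.675 1.888 -0.085
vertex 1.63 2.778 1.138
vertex 0.946 3.102 0.118
endloop
endfacet
facet normal -0.216 -0.963 -0.160
outer loop
vertex 1.359 1.565 0.935
vertex 0.675 1.888 -0.085
vertex 2.174 1.478 0.362
endloop
endfacet
facet normal -0.815 0.086 0.574
outer loop
vertex 1.359 1.565 0.935
vertex 1.63 2.778 1.138
vertex 0.675 1.888 -0.085
endloop
endfacet
facet normal 0.216 0.963 0.161
outer loop
vertex 0.946 3.102 0.118
vertex 1.63 2.778 1.138
vertex 1.761 3.015 -0.455
endloop
endfacet
facet normal 0.815 -0.086 -0.574
outer loop
vertex 2.445 2.692 0.565
vertex 2.174 1.478 0.362
vertex 1.761 3.015 -0.455
endloop
endfacet
facet normal 0.215 0.963 0.161
outer loop
vertex 1.761 3.015 -0.455
vertex 1.63 2.778 1.138
vertex 2.445 2.692 0.565
endloop
endfacet
facet normal 0.538 -0.254 0.804
outer loop
vertex 2.445 2.692 0.565
vertex 1.359 1.565 0.935
vertex 2.174 1.478 0.362
endloop
endfacet
facet normal 0.538 -0.255 0.804
outer loop
vertex 1.63 2.778 1.138
vertex 1.359 1.565 0.935
vertex 2.445 2.692 0.565
endloop
endfacet

endsolid


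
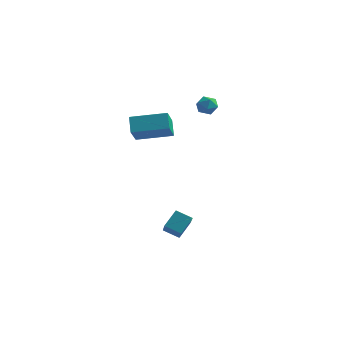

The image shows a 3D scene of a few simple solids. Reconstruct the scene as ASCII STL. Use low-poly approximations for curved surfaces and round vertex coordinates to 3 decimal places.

solid 
facet normal -0.892 -0.134 0.433
outer loop
vertex 1.746 -2.106 -2.469
vertex 2.01 -1.357 -1.693
vertex 0.952 -0.609 -3.641
endloop
endfacet
facet normal -0.238 -0.674 -0.700
outer loop
vertex 1.79 -0.483 -4.047
vertex 1.746 -2.106 -2.469
vertex 0.952 -0.609 -3.641
endloop
endfacet
facet normal -0.892 -0.135 0.432
outer loop
vertex 0.952 -0.609 -3.641
vertex 2.01 -1.357 -1.693
vertex 1.215 0.139 -2.865
endloop
endfacet
facet normal -0.385 0.726 -0.569
outer loop
vertex 1.215 0.139 -2.865
vertex 1.79 -0.483 -4.047
vertex 0.952 -0.609 -3.641
endloop
endfacet
facet normal 0.385 -0.726 0.570
outer loop
vertex 1.746 -2.106 -2.469
vertex 2.848 -1.231 -2.099
vertex 2.01 -1.357 -1.693
endloop
endfacet
facet normal -0.237 -0.674 -0.700
outer loop
vertex 2.585 -1.979 -2.875
vertex 1.746 -2.106 -2.469
vertex 1.79 -0.483 -4.047
endloop
endfacet
facet normal 0.385 -0.726 0.569
outer loop
vertex 2.585 -1.979 -2.875
vertex 2.848 -1.231 -2.099
vertex 1.746 -2.106 -2.469
endloop
endfacet
facet normal 0.237 0.674 0.699
outer loop
vertex 2.01 -1.357 -1.693
vertex 2.848 -1.231 -2.099
vertex 1.215 0.139 -2.865
endloop
endfacet
facet normal -0.385 0.726 -0.570
outer loop
vertex 2.054 0.266 -3.271
vertex 1.79 -0.483 -4.047
vertex 1.215 0.139 -2.865
endloop
endfacet
facet normal 0.237 0.674 0.700
outer loop
vertex 1.215 0.139 -2.865
vertex 2.848 -1.231 -2.099
vertex 2.054 0.266 -3.271
endloop
endfacet
facet normal 0.891 0.134 -0.433
outer loop
vertex 2.054 0.266 -3.271
vertex 2.585 -1.979 -2.875
vertex 1.79 -0.483 -4.047
endloop
endfacet
facet normal 0.892 0.135 -0.432
outer loop
vertex 2.848 -1.231 -2.099
vertex 2.585 -1.979 -2.875
vertex 2.054 0.266 -3.271
endloop
endfacet
facet normal -0.220 -0.322 0.921
outer loop
vertex 1.222 3.615 4.078
vertex 1.203 3.011 3.862
vertex 1.754 3.257 4.08
endloop
endfacet
facet normal 0.179 0.271 0.946
outer loop
vertex 1.222 3.615 4.078
vertex 1.754 3.257 4.08
vertex 1.782 3.871 3.899
endloop
endfacet
facet normal -0.169 0.785 0.596
outer loop
vertex 1.222 3.615 4.078
vertex 1.782 3.871 3.899
vertex 1.248 4.006 3.57
endloop
endfacet
facet normal -0.784 0.511 0.353
outer loop
vertex 1.222 3.615 4.078
vertex 1.248 4.006 3.57
vertex 0.891 3.474 3.547
endloop
endfacet
facet normal -0.815 -0.172 0.554
outer loop
vertex 1.222 3.615 4.078
vertex 0.891 3.474 3.547
vertex 1.203 3.011 3.862
endloop
endfacet
facet normal 0.788 0.141 0.599
outer loop
vertex 1.782 3.871 3.899
vertex 1.754 3.257 4.08
vertex 2.109 3.426 3.573
endloop
endfacet
facet normal 0.144 -0.817 0.559
outer loop
vertex 1.754 3.257 4.08
vertex 1.203 3.011 3.862
vertex 1.752 2.894 3.55
endloop
endfacet
facet normal -0.817 -0.575 -0.035
outer loop
vertex 1.203 3.011 3.862
vertex 0.891 3.474 3.547
vertex 1.218 3.029 3.221
endloop
endfacet
facet normal -0.767 0.530 -0.360
outer loop
vertex 0.891 3.474 3.547
vertex 1.248 4.006 3.57
vertex 1.246 3.643 3.04
endloop
endfacet
facet normal 0.226 0.974 0.033
outer loop
vertex 1.248 4.006 3.57
vertex 1.782 3.871 3.899
vertex 1.797 3.889 3.258
endloop
endfacet
facet normal 0.784 -0.511 -0.353
outer loop
vertex 1.778 3.285 3.042
vertex 2.109 3.426 3.573
vertex 1.752 2.894 3.55
endloop
endfacet
facet normal 0.169 -0.785 -0.596
outer loop
vertex 1.778 3.285 3.042
vertex 1.752 2.894 3.55
vertex 1.218 3.029 3.221
endloop
endfacet
facet normal -0.179 -0.271 -0.946
outer loop
vertex 1.778 3.285 3.042
vertex 1.218 3.029 3.221
vertex 1.246 3.643 3.04
endloop
endfacet
facet normal 0.220 0.322 -0.921
outer loop
vertex 1.778 3.285 3.042
vertex 1.246 3.643 3.04
vertex 1.797 3.889 3.258
endloop
endfacet
facet normal 0.815 0.172 -0.554
outer loop
vertex 1.778 3.285 3.042
vertex 1.797 3.889 3.258
vertex 2.109 3.426 3.573
endloop
endfacet
facet normal 0.767 -0.530 0.360
outer loop
vertex 1.752 2.894 3.55
vertex 2.109 3.426 3.573
vertex 1.754 3.257 4.08
endloop
endfacet
facet normal -0.226 -0.974 -0.033
outer loop
vertex 1.218 3.029 3.221
vertex 1.752 2.894 3.55
vertex 1.203 3.011 3.862
endloop
endfacet
facet normal -0.788 -0.141 -0.599
outer loop
vertex 1.246 3.643 3.04
vertex 1.218 3.029 3.221
vertex 0.891 3.474 3.547
endloop
endfacet
facet normal -0.144 0.817 -0.559
outer loop
vertex 1.797 3.889 3.258
vertex 1.246 3.643 3.04
vertex 1.248 4.006 3.57
endloop
endfacet
facet normal 0.817 0.575 0.035
outer loop
vertex 2.109 3.426 3.573
vertex 1.797 3.889 3.258
vertex 1.782 3.871 3.899
endloop
endfacet
facet normal -0.367 0.586 0.722
outer loop
vertex -0.735 -0.857 3.977
vertex 1.005 -0.165 4.299
vertex -0.963 0.149 3.045
endloop
endfacet
facet normal -0.916 -0.364 -0.169
outer loop
vertex -0.585 -0.455 2.301
vertex -0.735 -0.857 3.977
vertex -0.963 0.149 3.045
endloop
endfacet
facet normal -0.367 0.587 0.722
outer loop
vertex -0.963 0.149 3.045
vertex 1.005 -0.165 4.299
vertex 0.777 0.841 3.366
endloop
endfacet
facet normal -0.164 0.723 -0.671
outer loop
vertex 0.777 0.841 3.366
vertex -0.585 -0.455 2.301
vertex -0.963 0.149 3.045
endloop
endfacet
facet normal 0.164 -0.724 0.671
outer loop
vertex -0.735 -0.857 3.977
vertex 1.383 -0.769 3.555
vertex 1.005 -0.165 4.299
endloop
endfacet
facet normal -0.916 -0.365 -0.169
outer loop
vertex -0.357 -1.461 3.234
vertex -0.735 -0.857 3.977
vertex -0.585 -0.455 2.301
endloop
endfacet
facet normal 0.164 -0.723 0.671
outer loop
vertex -0.357 -1.461 3.234
vertex 1.383 -0.769 3.555
vertex -0.735 -0.857 3.977
endloop
endfacet
facet normal 0.916 0.365 0.169
outer loop
vertex 1.005 -0.165 4.299
vertex 1.383 -0.769 3.555
vertex 0.777 0.841 3.366
endloop
endfacet
facet normal -0.163 0.723 -0.671
outer loop
vertex 1.155 0.237 2.623
vertex -0.585 -0.455 2.301
vertex 0.777 0.841 3.366
endloop
endfacet
facet normal 0.916 0.365 0.169
outer loop
vertex 0.777 0.841 3.366
vertex 1.383 -0.769 3.555
vertex 1.155 0.237 2.623
endloop
endfacet
facet normal 0.367 -0.587 -0.722
outer loop
vertex 1.155 0.237 2.623
vertex -0.357 -1.461 3.234
vertex -0.585 -0.455 2.301
endloop
endfacet
facet normal 0.366 -0.586 -0.722
outer loop
vertex 1.383 -0.769 3.555
vertex -0.357 -1.461 3.234
vertex 1.155 0.237 2.623
endloop
endfacet

endsolid


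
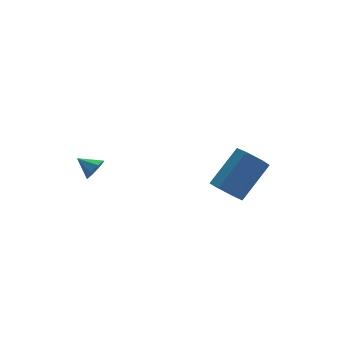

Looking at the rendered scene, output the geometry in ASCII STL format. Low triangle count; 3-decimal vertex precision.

solid 
facet normal -0.686 -0.309 -0.659
outer loop
vertex 2.357 -1.839 -4.09
vertex 1.791 -1.376 -3.718
vertex 2.238 -1.063 -4.33
endloop
endfacet
facet normal 0.712 -0.105 -0.694
outer loop
vertex 2.357 -1.839 -4.09
vertex 2.238 -1.063 -4.33
vertex 3.854 -1.167 -2.655
endloop
endfacet
facet normal 0.712 -0.105 -0.694
outer loop
vertex 3.854 -1.167 -2.655
vertex 2.238 -1.063 -4.33
vertex 3.735 -0.391 -2.895
endloop
endfacet
facet normal 0.687 0.309 0.658
outer loop
vertex 3.854 -1.167 -2.655
vertex 3.735 -0.391 -2.895
vertex 3.289 -0.704 -2.282
endloop
endfacet
facet normal -0.687 -0.308 -0.659
outer loop
vertex 2.238 -1.063 -4.33
vertex 1.791 -1.376 -3.718
vertex 1.673 -0.601 -3.957
endloop
endfacet
facet normal 0.231 0.766 -0.600
outer loop
vertex 2.238 -1.063 -4.33
vertex 1.673 -0.601 -3.957
vertex 3.735 -0.391 -2.895
endloop
endfacet
facet normal 0.231 0.766 -0.600
outer loop
vertex 3.735 -0.391 -2.895
vertex 1.673 -0.601 -3.957
vertex 3.17 0.071 -2.522
endloop
endfacet
facet normal 0.687 0.309 0.658
outer loop
vertex 3.735 -0.391 -2.895
vertex 3.17 0.071 -2.522
vertex 3.289 -0.704 -2.282
endloop
endfacet
facet normal -0.687 -0.308 -0.658
outer loop
vertex 1.673 -0.601 -3.957
vertex 1.791 -1.376 -3.718
vertex 1.226 -0.913 -3.345
endloop
endfacet
facet normal -0.481 0.872 0.093
outer loop
vertex 1.673 -0.601 -3.957
vertex 1.226 -0.913 -3.345
vertex 3.17 0.071 -2.522
endloop
endfacet
facet normal -0.481 0.872 0.093
outer loop
vertex 3.17 0.071 -2.522
vertex 1.226 -0.913 -3.345
vertex 2.723 -0.241 -1.91
endloop
endfacet
facet normal 0.686 0.309 0.659
outer loop
vertex 3.17 0.071 -2.522
vertex 2.723 -0.241 -1.91
vertex 3.289 -0.704 -2.282
endloop
endfacet
facet normal -0.687 -0.309 -0.658
outer loop
vertex 1.226 -0.913 -3.345
vertex 1.791 -1.376 -3.718
vertex 1.345 -1.689 -3.105
endloop
endfacet
facet normal -0.712 0.105 0.694
outer loop
vertex 1.226 -0.913 -3.345
vertex 1.345 -1.689 -3.105
vertex 2.723 -0.241 -1.91
endloop
endfacet
facet normal -0.712 0.105 0.694
outer loop
vertex 2.723 -0.241 -1.91
vertex 1.345 -1.689 -3.105
vertex 2.842 -1.017 -1.67
endloop
endfacet
facet normal 0.686 0.309 0.659
outer loop
vertex 2.723 -0.241 -1.91
vertex 2.842 -1.017 -1.67
vertex 3.289 -0.704 -2.282
endloop
endfacet
facet normal -0.687 -0.309 -0.658
outer loop
vertex 1.345 -1.689 -3.105
vertex 1.791 -1.376 -3.718
vertex 1.91 -2.151 -3.478
endloop
endfacet
facet normal -0.231 -0.766 0.600
outer loop
vertex 1.345 -1.689 -3.105
vertex 1.91 -2.151 -3.478
vertex 2.842 -1.017 -1.67
endloop
endfacet
facet normal -0.231 -0.766 0.600
outer loop
vertex 2.842 -1.017 -1.67
vertex 1.91 -2.151 -3.478
vertex 3.407 -1.479 -2.043
endloop
endfacet
facet normal 0.687 0.308 0.659
outer loop
vertex 2.842 -1.017 -1.67
vertex 3.407 -1.479 -2.043
vertex 3.289 -0.704 -2.282
endloop
endfacet
facet normal -0.686 -0.309 -0.659
outer loop
vertex 1.91 -2.151 -3.478
vertex 1.791 -1.376 -3.718
vertex 2.357 -1.839 -4.09
endloop
endfacet
facet normal 0.481 -0.872 -0.093
outer loop
vertex 1.91 -2.151 -3.478
vertex 2.357 -1.839 -4.09
vertex 3.407 -1.479 -2.043
endloop
endfacet
facet normal 0.481 -0.872 -0.093
outer loop
vertex 3.407 -1.479 -2.043
vertex 2.357 -1.839 -4.09
vertex 3.854 -1.167 -2.655
endloop
endfacet
facet normal 0.687 0.308 0.658
outer loop
vertex 3.407 -1.479 -2.043
vertex 3.854 -1.167 -2.655
vertex 3.289 -0.704 -2.282
endloop
endfacet
facet normal 0.608 -0.649 -0.457
outer loop
vertex -2.356 2.651 -3.442
vertex -2.732 2.663 -3.96
vertex -2.225 2.999 -3.762
endloop
endfacet
facet normal 0.336 0.566 0.753
outer loop
vertex -2.356 2.651 -3.442
vertex -2.225 2.999 -3.762
vertex -3.348 3.317 -3.5
endloop
endfacet
facet normal 0.608 -0.649 -0.457
outer loop
vertex -2.225 2.999 -3.762
vertex -2.732 2.663 -3.96
vertex -2.391 3.15 -4.197
endloop
endfacet
facet normal 0.310 0.928 0.204
outer loop
vertex -2.225 2.999 -3.762
vertex -2.391 3.15 -4.197
vertex -3.348 3.317 -3.5
endloop
endfacet
facet normal 0.609 -0.649 -0.456
outer loop
vertex -2.391 3.15 -4.197
vertex -2.732 2.663 -3.96
vertex -2.757 3.015 -4.494
endloop
endfacet
facet normal -0.078 0.940 -0.332
outer loop
vertex -2.391 3.15 -4.197
vertex -2.757 3.015 -4.494
vertex -3.348 3.317 -3.5
endloop
endfacet
facet normal 0.609 -0.649 -0.456
outer loop
vertex -2.757 3.015 -4.494
vertex -2.732 2.663 -3.96
vertex -3.108 2.674 -4.478
endloop
endfacet
facet normal -0.600 0.593 -0.537
outer loop
vertex -2.757 3.015 -4.494
vertex -3.108 2.674 -4.478
vertex -3.348 3.317 -3.5
endloop
endfacet
facet normal 0.610 -0.648 -0.456
outer loop
vertex -3.108 2.674 -4.478
vertex -2.732 2.663 -3.96
vertex -3.239 2.326 -4.159
endloop
endfacet
facet normal -0.952 0.090 -0.293
outer loop
vertex -3.108 2.674 -4.478
vertex -3.239 2.326 -4.159
vertex -3.348 3.317 -3.5
endloop
endfacet
facet normal 0.610 -0.647 -0.457
outer loop
vertex -3.239 2.326 -4.159
vertex -2.732 2.663 -3.96
vertex -3.073 2.175 -3.724
endloop
endfacet
facet normal -0.926 -0.274 0.258
outer loop
vertex -3.239 2.326 -4.159
vertex -3.073 2.175 -3.724
vertex -3.348 3.317 -3.5
endloop
endfacet
facet normal 0.610 -0.647 -0.457
outer loop
vertex -3.073 2.175 -3.724
vertex -2.732 2.663 -3.96
vertex -2.707 2.31 -3.427
endloop
endfacet
facet normal -0.538 -0.285 0.793
outer loop
vertex -3.073 2.175 -3.724
vertex -2.707 2.31 -3.427
vertex -3.348 3.317 -3.5
endloop
endfacet
facet normal 0.610 -0.648 -0.457
outer loop
vertex -2.707 2.31 -3.427
vertex -2.732 2.663 -3.96
vertex -2.356 2.651 -3.442
endloop
endfacet
facet normal -0.017 0.061 0.998
outer loop
vertex -2.707 2.31 -3.427
vertex -2.356 2.651 -3.442
vertex -3.348 3.317 -3.5
endloop
endfacet

endsolid


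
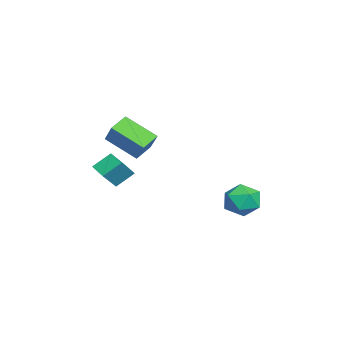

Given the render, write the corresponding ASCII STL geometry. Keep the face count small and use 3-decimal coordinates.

solid 
facet normal -0.622 -0.295 -0.726
outer loop
vertex 2.093 -3.392 2.206
vertex 2.64 -1.643 1.026
vertex 3.013 -4.035 1.679
endloop
endfacet
facet normal -0.251 -0.803 0.541
outer loop
vertex 4.02 -3.557 2.854
vertex 2.093 -3.392 2.206
vertex 3.013 -4.035 1.679
endloop
endfacet
facet normal -0.622 -0.295 -0.726
outer loop
vertex 3.013 -4.035 1.679
vertex 2.64 -1.643 1.026
vertex 3.56 -2.285 0.499
endloop
endfacet
facet normal 0.742 -0.518 -0.425
outer loop
vertex 3.56 -2.285 0.499
vertex 4.02 -3.557 2.854
vertex 3.013 -4.035 1.679
endloop
endfacet
facet normal -0.742 0.519 0.425
outer loop
vertex 2.093 -3.392 2.206
vertex 3.647 -1.165 2.201
vertex 2.64 -1.643 1.026
endloop
endfacet
facet normal -0.251 -0.803 0.541
outer loop
vertex 3.1 -2.915 3.381
vertex 2.093 -3.392 2.206
vertex 4.02 -3.557 2.854
endloop
endfacet
facet normal -0.742 0.519 0.425
outer loop
vertex 3.1 -2.915 3.381
vertex 3.647 -1.165 2.201
vertex 2.093 -3.392 2.206
endloop
endfacet
facet normal 0.250 0.803 -0.541
outer loop
vertex 2.64 -1.643 1.026
vertex 3.647 -1.165 2.201
vertex 3.56 -2.285 0.499
endloop
endfacet
facet normal 0.742 -0.519 -0.425
outer loop
vertex 4.567 -1.808 1.674
vertex 4.02 -3.557 2.854
vertex 3.56 -2.285 0.499
endloop
endfacet
facet normal 0.251 0.803 -0.541
outer loop
vertex 3.56 -2.285 0.499
vertex 3.647 -1.165 2.201
vertex 4.567 -1.808 1.674
endloop
endfacet
facet normal 0.622 0.295 0.726
outer loop
vertex 4.567 -1.808 1.674
vertex 3.1 -2.915 3.381
vertex 4.02 -3.557 2.854
endloop
endfacet
facet normal 0.622 0.295 0.726
outer loop
vertex 3.647 -1.165 2.201
vertex 3.1 -2.915 3.381
vertex 4.567 -1.808 1.674
endloop
endfacet
facet normal -0.578 0.391 -0.716
outer loop
vertex 1.729 -3.182 -0.619
vertex 2.609 -2.507 -0.961
vertex 2.132 -4.138 -1.467
endloop
endfacet
facet normal -0.758 -0.581 0.295
outer loop
vertex 3.011 -4.733 -0.379
vertex 1.729 -3.182 -0.619
vertex 2.132 -4.138 -1.467
endloop
endfacet
facet normal -0.578 0.391 -0.716
outer loop
vertex 2.132 -4.138 -1.467
vertex 2.609 -2.507 -0.961
vertex 3.012 -3.464 -1.809
endloop
endfacet
facet normal 0.300 -0.713 -0.633
outer loop
vertex 3.012 -3.464 -1.809
vertex 3.011 -4.733 -0.379
vertex 2.132 -4.138 -1.467
endloop
endfacet
facet normal -0.301 0.713 0.633
outer loop
vertex 1.729 -3.182 -0.619
vertex 3.488 -3.102 0.127
vertex 2.609 -2.507 -0.961
endloop
endfacet
facet normal -0.758 -0.581 0.295
outer loop
vertex 2.608 -3.776 0.469
vertex 1.729 -3.182 -0.619
vertex 3.011 -4.733 -0.379
endloop
endfacet
facet normal -0.301 0.714 0.633
outer loop
vertex 2.608 -3.776 0.469
vertex 3.488 -3.102 0.127
vertex 1.729 -3.182 -0.619
endloop
endfacet
facet normal 0.759 0.581 -0.295
outer loop
vertex 2.609 -2.507 -0.961
vertex 3.488 -3.102 0.127
vertex 3.012 -3.464 -1.809
endloop
endfacet
facet normal 0.301 -0.713 -0.633
outer loop
vertex 3.891 -4.058 -0.721
vertex 3.011 -4.733 -0.379
vertex 3.012 -3.464 -1.809
endloop
endfacet
facet normal 0.758 0.581 -0.295
outer loop
vertex 3.012 -3.464 -1.809
vertex 3.488 -3.102 0.127
vertex 3.891 -4.058 -0.721
endloop
endfacet
facet normal 0.578 -0.391 0.716
outer loop
vertex 3.891 -4.058 -0.721
vertex 2.608 -3.776 0.469
vertex 3.011 -4.733 -0.379
endloop
endfacet
facet normal 0.578 -0.391 0.716
outer loop
vertex 3.488 -3.102 0.127
vertex 2.608 -3.776 0.469
vertex 3.891 -4.058 -0.721
endloop
endfacet
facet normal 0.416 -0.154 0.896
outer loop
vertex 2.85 3.687 -2.227
vertex 1.862 3.136 -1.863
vertex 2.736 2.514 -2.375
endloop
endfacet
facet normal 0.913 -0.137 0.385
outer loop
vertex 2.85 3.687 -2.227
vertex 2.736 2.514 -2.375
vertex 3.202 3.179 -3.242
endloop
endfacet
facet normal 0.868 0.493 0.054
outer loop
vertex 2.85 3.687 -2.227
vertex 3.202 3.179 -3.242
vertex 2.616 4.213 -3.266
endloop
endfacet
facet normal 0.344 0.867 0.361
outer loop
vertex 2.85 3.687 -2.227
vertex 2.616 4.213 -3.266
vertex 1.788 4.186 -2.414
endloop
endfacet
facet normal 0.064 0.467 0.882
outer loop
vertex 2.85 3.687 -2.227
vertex 1.788 4.186 -2.414
vertex 1.862 3.136 -1.863
endloop
endfacet
facet normal 0.757 -0.647 -0.089
outer loop
vertex 3.202 3.179 -3.242
vertex 2.736 2.514 -2.375
vertex 2.432 2.314 -3.506
endloop
endfacet
facet normal -0.047 -0.673 0.738
outer loop
vertex 2.736 2.514 -2.375
vertex 1.862 3.136 -1.863
vertex 1.604 2.287 -2.654
endloop
endfacet
facet normal -0.617 0.331 0.714
outer loop
vertex 1.862 3.136 -1.863
vertex 1.788 4.186 -2.414
vertex 1.018 3.321 -2.678
endloop
endfacet
facet normal -0.164 0.978 -0.129
outer loop
vertex 1.788 4.186 -2.414
vertex 2.616 4.213 -3.266
vertex 1.484 3.986 -3.545
endloop
endfacet
facet normal 0.685 0.374 -0.625
outer loop
vertex 2.616 4.213 -3.266
vertex 3.202 3.179 -3.242
vertex 2.358 3.364 -4.057
endloop
endfacet
facet normal -0.344 -0.867 -0.361
outer loop
vertex 1.37 2.813 -3.693
vertex 2.432 2.314 -3.506
vertex 1.604 2.287 -2.654
endloop
endfacet
facet normal -0.868 -0.493 -0.054
outer loop
vertex 1.37 2.813 -3.693
vertex 1.604 2.287 -2.654
vertex 1.018 3.321 -2.678
endloop
endfacet
facet normal -0.913 0.137 -0.385
outer loop
vertex 1.37 2.813 -3.693
vertex 1.018 3.321 -2.678
vertex 1.484 3.986 -3.545
endloop
endfacet
facet normal -0.416 0.154 -0.896
outer loop
vertex 1.37 2.813 -3.693
vertex 1.484 3.986 -3.545
vertex 2.358 3.364 -4.057
endloop
endfacet
facet normal -0.064 -0.467 -0.882
outer loop
vertex 1.37 2.813 -3.693
vertex 2.358 3.364 -4.057
vertex 2.432 2.314 -3.506
endloop
endfacet
facet normal 0.164 -0.978 0.129
outer loop
vertex 1.604 2.287 -2.654
vertex 2.432 2.314 -3.506
vertex 2.736 2.514 -2.375
endloop
endfacet
facet normal -0.685 -0.374 0.625
outer loop
vertex 1.018 3.321 -2.678
vertex 1.604 2.287 -2.654
vertex 1.862 3.136 -1.863
endloop
endfacet
facet normal -0.757 0.647 0.089
outer loop
vertex 1.484 3.986 -3.545
vertex 1.018 3.321 -2.678
vertex 1.788 4.186 -2.414
endloop
endfacet
facet normal 0.047 0.673 -0.738
outer loop
vertex 2.358 3.364 -4.057
vertex 1.484 3.986 -3.545
vertex 2.616 4.213 -3.266
endloop
endfacet
facet normal 0.617 -0.331 -0.714
outer loop
vertex 2.432 2.314 -3.506
vertex 2.358 3.364 -4.057
vertex 3.202 3.179 -3.242
endloop
endfacet

endsolid


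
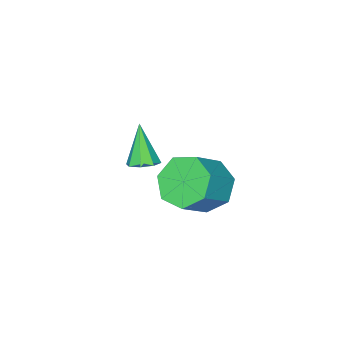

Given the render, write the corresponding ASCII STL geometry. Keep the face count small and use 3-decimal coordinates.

solid 
facet normal 0.261 0.400 -0.879
outer loop
vertex 4.554 -0.125 2.488
vertex 4.005 -0.026 2.37
vertex 4.421 0.267 2.627
endloop
endfacet
facet normal 0.786 0.048 0.617
outer loop
vertex 4.554 -0.125 2.488
vertex 4.421 0.267 2.627
vertex 3.595 -0.654 3.75
endloop
endfacet
facet normal 0.262 0.399 -0.879
outer loop
vertex 4.421 0.267 2.627
vertex 4.005 -0.026 2.37
vertex 4.045 0.487 2.615
endloop
endfacet
facet normal 0.327 0.599 0.731
outer loop
vertex 4.421 0.267 2.627
vertex 4.045 0.487 2.615
vertex 3.595 -0.654 3.75
endloop
endfacet
facet normal 0.260 0.400 -0.879
outer loop
vertex 4.045 0.487 2.615
vertex 4.005 -0.026 2.37
vertex 3.645 0.406 2.46
endloop
endfacet
facet normal -0.372 0.724 0.581
outer loop
vertex 4.045 0.487 2.615
vertex 3.645 0.406 2.46
vertex 3.595 -0.654 3.75
endloop
endfacet
facet normal 0.260 0.400 -0.879
outer loop
vertex 3.645 0.406 2.46
vertex 4.005 -0.026 2.37
vertex 3.456 0.072 2.252
endloop
endfacet
facet normal -0.901 0.352 0.254
outer loop
vertex 3.645 0.406 2.46
vertex 3.456 0.072 2.252
vertex 3.595 -0.654 3.75
endloop
endfacet
facet normal 0.260 0.401 -0.878
outer loop
vertex 3.456 0.072 2.252
vertex 4.005 -0.026 2.37
vertex 3.589 -0.319 2.113
endloop
endfacet
facet normal -0.951 -0.303 -0.058
outer loop
vertex 3.456 0.072 2.252
vertex 3.589 -0.319 2.113
vertex 3.595 -0.654 3.75
endloop
endfacet
facet normal 0.261 0.400 -0.879
outer loop
vertex 3.589 -0.319 2.113
vertex 4.005 -0.026 2.37
vertex 3.966 -0.539 2.125
endloop
endfacet
facet normal -0.492 -0.853 -0.173
outer loop
vertex 3.589 -0.319 2.113
vertex 3.966 -0.539 2.125
vertex 3.595 -0.654 3.75
endloop
endfacet
facet normal 0.263 0.399 -0.878
outer loop
vertex 3.966 -0.539 2.125
vertex 4.005 -0.026 2.37
vertex 4.365 -0.459 2.281
endloop
endfacet
facet normal 0.205 -0.979 -0.022
outer loop
vertex 3.966 -0.539 2.125
vertex 4.365 -0.459 2.281
vertex 3.595 -0.654 3.75
endloop
endfacet
facet normal 0.261 0.398 -0.880
outer loop
vertex 4.365 -0.459 2.281
vertex 4.005 -0.026 2.37
vertex 4.554 -0.125 2.488
endloop
endfacet
facet normal 0.735 -0.605 0.305
outer loop
vertex 4.365 -0.459 2.281
vertex 4.554 -0.125 2.488
vertex 3.595 -0.654 3.75
endloop
endfacet
facet normal -0.769 -0.020 -0.639
outer loop
vertex 1.458 -0.695 -1.762
vertex 0.808 -0.305 -0.992
vertex 1.396 0.239 -1.716
endloop
endfacet
facet normal 0.636 0.080 -0.767
outer loop
vertex 1.458 -0.695 -1.762
vertex 1.396 0.239 -1.716
vertex 2.642 -0.664 -0.777
endloop
endfacet
facet normal 0.636 0.079 -0.768
outer loop
vertex 2.642 -0.664 -0.777
vertex 1.396 0.239 -1.716
vertex 2.58 0.27 -0.732
endloop
endfacet
facet normal 0.769 0.020 0.639
outer loop
vertex 2.642 -0.664 -0.777
vertex 2.58 0.27 -0.732
vertex 1.992 -0.275 -0.008
endloop
endfacet
facet normal -0.768 -0.021 -0.640
outer loop
vertex 1.396 0.239 -1.716
vertex 0.808 -0.305 -0.992
vertex 0.891 0.763 -1.126
endloop
endfacet
facet normal 0.345 0.829 -0.441
outer loop
vertex 1.396 0.239 -1.716
vertex 0.891 0.763 -1.126
vertex 2.58 0.27 -0.732
endloop
endfacet
facet normal 0.345 0.829 -0.440
outer loop
vertex 2.58 0.27 -0.732
vertex 0.891 0.763 -1.126
vertex 2.075 0.794 -0.141
endloop
endfacet
facet normal 0.769 0.020 0.639
outer loop
vertex 2.58 0.27 -0.732
vertex 2.075 0.794 -0.141
vertex 1.992 -0.275 -0.008
endloop
endfacet
facet normal -0.769 -0.020 -0.639
outer loop
vertex 0.891 0.763 -1.126
vertex 0.808 -0.305 -0.992
vertex 0.324 0.483 -0.435
endloop
endfacet
facet normal -0.206 0.954 0.218
outer loop
vertex 0.891 0.763 -1.126
vertex 0.324 0.483 -0.435
vertex 2.075 0.794 -0.141
endloop
endfacet
facet normal -0.206 0.954 0.219
outer loop
vertex 2.075 0.794 -0.141
vertex 0.324 0.483 -0.435
vertex 1.508 0.513 0.55
endloop
endfacet
facet normal 0.769 0.020 0.639
outer loop
vertex 2.075 0.794 -0.141
vertex 1.508 0.513 0.55
vertex 1.992 -0.275 -0.008
endloop
endfacet
facet normal -0.769 -0.020 -0.639
outer loop
vertex 0.324 0.483 -0.435
vertex 0.808 -0.305 -0.992
vertex 0.121 -0.391 -0.163
endloop
endfacet
facet normal -0.602 0.361 0.712
outer loop
vertex 0.324 0.483 -0.435
vertex 0.121 -0.391 -0.163
vertex 1.508 0.513 0.55
endloop
endfacet
facet normal -0.602 0.361 0.713
outer loop
vertex 1.508 0.513 0.55
vertex 0.121 -0.391 -0.163
vertex 1.305 -0.361 0.821
endloop
endfacet
facet normal 0.769 0.020 0.639
outer loop
vertex 1.508 0.513 0.55
vertex 1.305 -0.361 0.821
vertex 1.992 -0.275 -0.008
endloop
endfacet
facet normal -0.769 -0.020 -0.639
outer loop
vertex 0.121 -0.391 -0.163
vertex 0.808 -0.305 -0.992
vertex 0.436 -1.2 -0.516
endloop
endfacet
facet normal -0.544 -0.504 0.670
outer loop
vertex 0.121 -0.391 -0.163
vertex 0.436 -1.2 -0.516
vertex 1.305 -0.361 0.821
endloop
endfacet
facet normal -0.545 -0.504 0.670
outer loop
vertex 1.305 -0.361 0.821
vertex 0.436 -1.2 -0.516
vertex 1.619 -1.17 0.468
endloop
endfacet
facet normal 0.769 0.020 0.639
outer loop
vertex 1.305 -0.361 0.821
vertex 1.619 -1.17 0.468
vertex 1.992 -0.275 -0.008
endloop
endfacet
facet normal -0.769 -0.020 -0.639
outer loop
vertex 0.436 -1.2 -0.516
vertex 0.808 -0.305 -0.992
vertex 1.031 -1.336 -1.228
endloop
endfacet
facet normal -0.078 -0.989 0.124
outer loop
vertex 0.436 -1.2 -0.516
vertex 1.031 -1.336 -1.228
vertex 1.619 -1.17 0.468
endloop
endfacet
facet normal -0.077 -0.989 0.123
outer loop
vertex 1.619 -1.17 0.468
vertex 1.031 -1.336 -1.228
vertex 2.214 -1.305 -0.243
endloop
endfacet
facet normal 0.769 0.020 0.639
outer loop
vertex 1.619 -1.17 0.468
vertex 2.214 -1.305 -0.243
vertex 1.992 -0.275 -0.008
endloop
endfacet
facet normal -0.769 -0.020 -0.639
outer loop
vertex 1.031 -1.336 -1.228
vertex 0.808 -0.305 -0.992
vertex 1.458 -0.695 -1.762
endloop
endfacet
facet normal 0.449 -0.729 -0.516
outer loop
vertex 1.031 -1.336 -1.228
vertex 1.458 -0.695 -1.762
vertex 2.214 -1.305 -0.243
endloop
endfacet
facet normal 0.449 -0.730 -0.516
outer loop
vertex 2.214 -1.305 -0.243
vertex 1.458 -0.695 -1.762
vertex 2.642 -0.664 -0.777
endloop
endfacet
facet normal 0.768 0.020 0.640
outer loop
vertex 2.214 -1.305 -0.243
vertex 2.642 -0.664 -0.777
vertex 1.992 -0.275 -0.008
endloop
endfacet

endsolid


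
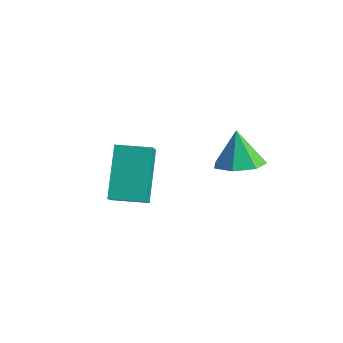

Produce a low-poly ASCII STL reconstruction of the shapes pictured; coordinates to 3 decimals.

solid 
facet normal 0.282 -0.176 -0.943
outer loop
vertex -0.944 1.462 -0.713
vertex -1.508 0.943 -0.785
vertex -1.529 1.699 -0.932
endloop
endfacet
facet normal 0.201 0.885 0.420
outer loop
vertex -0.944 1.462 -0.713
vertex -1.529 1.699 -0.932
vertex -1.852 1.157 0.365
endloop
endfacet
facet normal 0.283 -0.175 -0.943
outer loop
vertex -1.529 1.699 -0.932
vertex -1.508 0.943 -0.785
vertex -2.098 1.366 -1.041
endloop
endfacet
facet normal -0.524 0.825 0.214
outer loop
vertex -1.529 1.699 -0.932
vertex -2.098 1.366 -1.041
vertex -1.852 1.157 0.365
endloop
endfacet
facet normal 0.283 -0.176 -0.943
outer loop
vertex -2.098 1.366 -1.041
vertex -1.508 0.943 -0.785
vertex -2.223 0.715 -0.957
endloop
endfacet
facet normal -0.957 0.209 0.199
outer loop
vertex -2.098 1.366 -1.041
vertex -2.223 0.715 -0.957
vertex -1.852 1.157 0.365
endloop
endfacet
facet normal 0.283 -0.175 -0.943
outer loop
vertex -2.223 0.715 -0.957
vertex -1.508 0.943 -0.785
vertex -1.809 0.236 -0.744
endloop
endfacet
facet normal -0.776 -0.500 0.385
outer loop
vertex -2.223 0.715 -0.957
vertex -1.809 0.236 -0.744
vertex -1.852 1.157 0.365
endloop
endfacet
facet normal 0.282 -0.175 -0.943
outer loop
vertex -1.809 0.236 -0.744
vertex -1.508 0.943 -0.785
vertex -1.168 0.289 -0.562
endloop
endfacet
facet normal -0.116 -0.766 0.632
outer loop
vertex -1.809 0.236 -0.744
vertex -1.168 0.289 -0.562
vertex -1.852 1.157 0.365
endloop
endfacet
facet normal 0.282 -0.175 -0.943
outer loop
vertex -1.168 0.289 -0.562
vertex -1.508 0.943 -0.785
vertex -0.783 0.835 -0.548
endloop
endfacet
facet normal 0.527 -0.391 0.755
outer loop
vertex -1.168 0.289 -0.562
vertex -0.783 0.835 -0.548
vertex -1.852 1.157 0.365
endloop
endfacet
facet normal 0.282 -0.176 -0.943
outer loop
vertex -0.783 0.835 -0.548
vertex -1.508 0.943 -0.785
vertex -0.944 1.462 -0.713
endloop
endfacet
facet normal 0.667 0.345 0.660
outer loop
vertex -0.783 0.835 -0.548
vertex -0.944 1.462 -0.713
vertex -1.852 1.157 0.365
endloop
endfacet
facet normal -0.769 -0.637 0.047
outer loop
vertex -2.749 -2.956 -0.834
vertex -3.431 -2.029 0.576
vertex -3.432 -2.192 -1.666
endloop
endfacet
facet normal 0.374 -0.509 -0.775
outer loop
vertex -2.609 -1.511 -1.716
vertex -2.749 -2.956 -0.834
vertex -3.432 -2.192 -1.666
endloop
endfacet
facet normal -0.769 -0.637 0.047
outer loop
vertex -3.432 -2.192 -1.666
vertex -3.431 -2.029 0.576
vertex -4.114 -1.266 -0.256
endloop
endfacet
facet normal -0.517 0.579 -0.630
outer loop
vertex -4.114 -1.266 -0.256
vertex -2.609 -1.511 -1.716
vertex -3.432 -2.192 -1.666
endloop
endfacet
facet normal 0.517 -0.579 0.631
outer loop
vertex -2.749 -2.956 -0.834
vertex -2.608 -1.348 0.526
vertex -3.431 -2.029 0.576
endloop
endfacet
facet normal 0.375 -0.509 -0.775
outer loop
vertex -1.926 -2.274 -0.884
vertex -2.749 -2.956 -0.834
vertex -2.609 -1.511 -1.716
endloop
endfacet
facet normal 0.518 -0.579 0.630
outer loop
vertex -1.926 -2.274 -0.884
vertex -2.608 -1.348 0.526
vertex -2.749 -2.956 -0.834
endloop
endfacet
facet normal -0.375 0.509 0.775
outer loop
vertex -3.431 -2.029 0.576
vertex -2.608 -1.348 0.526
vertex -4.114 -1.266 -0.256
endloop
endfacet
facet normal -0.518 0.578 -0.631
outer loop
vertex -3.291 -0.584 -0.306
vertex -2.609 -1.511 -1.716
vertex -4.114 -1.266 -0.256
endloop
endfacet
facet normal -0.375 0.509 0.775
outer loop
vertex -4.114 -1.266 -0.256
vertex -2.608 -1.348 0.526
vertex -3.291 -0.584 -0.306
endloop
endfacet
facet normal 0.769 0.637 -0.047
outer loop
vertex -3.291 -0.584 -0.306
vertex -1.926 -2.274 -0.884
vertex -2.609 -1.511 -1.716
endloop
endfacet
facet normal 0.769 0.637 -0.046
outer loop
vertex -2.608 -1.348 0.526
vertex -1.926 -2.274 -0.884
vertex -3.291 -0.584 -0.306
endloop
endfacet

endsolid


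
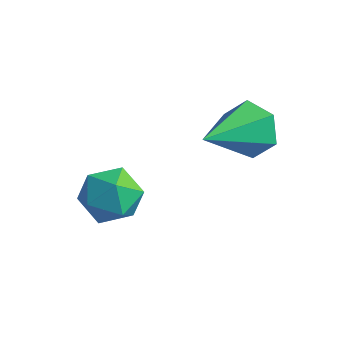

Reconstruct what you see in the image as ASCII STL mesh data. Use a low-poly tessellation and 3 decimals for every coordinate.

solid 
facet normal 0.054 0.912 -0.406
outer loop
vertex 1.395 -0.024 2.756
vertex 1.043 0.317 3.475
vertex 1.907 0.237 3.41
endloop
endfacet
facet normal 0.736 -0.584 -0.343
outer loop
vertex 1.395 -0.024 2.756
vertex 1.907 0.237 3.41
vertex 0.937 -1.497 4.285
endloop
endfacet
facet normal 0.054 0.911 -0.408
outer loop
vertex 1.907 0.237 3.41
vertex 1.043 0.317 3.475
vertex 1.555 0.579 4.128
endloop
endfacet
facet normal 0.835 -0.210 0.509
outer loop
vertex 1.907 0.237 3.41
vertex 1.555 0.579 4.128
vertex 0.937 -1.497 4.285
endloop
endfacet
facet normal 0.053 0.912 -0.408
outer loop
vertex 1.555 0.579 4.128
vertex 1.043 0.317 3.475
vertex 0.691 0.659 4.194
endloop
endfacet
facet normal 0.081 0.051 0.995
outer loop
vertex 1.555 0.579 4.128
vertex 0.691 0.659 4.194
vertex 0.937 -1.497 4.285
endloop
endfacet
facet normal 0.053 0.912 -0.408
outer loop
vertex 0.691 0.659 4.194
vertex 1.043 0.317 3.475
vertex 0.179 0.397 3.541
endloop
endfacet
facet normal -0.773 -0.062 0.631
outer loop
vertex 0.691 0.659 4.194
vertex 0.179 0.397 3.541
vertex 0.937 -1.497 4.285
endloop
endfacet
facet normal 0.053 0.912 -0.406
outer loop
vertex 0.179 0.397 3.541
vertex 1.043 0.317 3.475
vertex 0.531 0.056 2.822
endloop
endfacet
facet normal -0.873 -0.436 -0.220
outer loop
vertex 0.179 0.397 3.541
vertex 0.531 0.056 2.822
vertex 0.937 -1.497 4.285
endloop
endfacet
facet normal 0.053 0.912 -0.406
outer loop
vertex 0.531 0.056 2.822
vertex 1.043 0.317 3.475
vertex 1.395 -0.024 2.756
endloop
endfacet
facet normal -0.119 -0.697 -0.707
outer loop
vertex 0.531 0.056 2.822
vertex 1.395 -0.024 2.756
vertex 0.937 -1.497 4.285
endloop
endfacet
facet normal -0.388 0.898 0.207
outer loop
vertex -0.996 -1.802 1.557
vertex -1.779 -2.199 1.813
vertex -1.118 -2.055 2.428
endloop
endfacet
facet normal 0.320 0.897 0.305
outer loop
vertex -0.996 -1.802 1.557
vertex -1.118 -2.055 2.428
vertex -0.313 -2.202 2.017
endloop
endfacet
facet normal 0.628 0.713 -0.312
outer loop
vertex -0.996 -1.802 1.557
vertex -0.313 -2.202 2.017
vertex -0.478 -2.437 1.149
endloop
endfacet
facet normal 0.112 0.600 -0.792
outer loop
vertex -0.996 -1.802 1.557
vertex -0.478 -2.437 1.149
vertex -1.384 -2.435 1.022
endloop
endfacet
facet normal -0.517 0.715 -0.471
outer loop
vertex -0.996 -1.802 1.557
vertex -1.384 -2.435 1.022
vertex -1.779 -2.199 1.813
endloop
endfacet
facet normal 0.474 0.395 0.787
outer loop
vertex -0.313 -2.202 2.017
vertex -1.118 -2.055 2.428
vertex -0.676 -2.845 2.558
endloop
endfacet
facet normal -0.670 0.397 0.627
outer loop
vertex -1.118 -2.055 2.428
vertex -1.779 -2.199 1.813
vertex -1.582 -2.843 2.431
endloop
endfacet
facet normal -0.878 0.101 -0.468
outer loop
vertex -1.779 -2.199 1.813
vertex -1.384 -2.435 1.022
vertex -1.747 -3.078 1.563
endloop
endfacet
facet normal 0.138 -0.085 -0.987
outer loop
vertex -1.384 -2.435 1.022
vertex -0.478 -2.437 1.149
vertex -0.942 -3.225 1.152
endloop
endfacet
facet normal 0.973 0.095 -0.211
outer loop
vertex -0.478 -2.437 1.149
vertex -0.313 -2.202 2.017
vertex -0.281 -3.081 1.767
endloop
endfacet
facet normal -0.112 -0.600 0.792
outer loop
vertex -1.064 -3.478 2.023
vertex -0.676 -2.845 2.558
vertex -1.582 -2.843 2.431
endloop
endfacet
facet normal -0.628 -0.713 0.312
outer loop
vertex -1.064 -3.478 2.023
vertex -1.582 -2.843 2.431
vertex -1.747 -3.078 1.563
endloop
endfacet
facet normal -0.320 -0.897 -0.305
outer loop
vertex -1.064 -3.478 2.023
vertex -1.747 -3.078 1.563
vertex -0.942 -3.225 1.152
endloop
endfacet
facet normal 0.388 -0.898 -0.207
outer loop
vertex -1.064 -3.478 2.023
vertex -0.942 -3.225 1.152
vertex -0.281 -3.081 1.767
endloop
endfacet
facet normal 0.517 -0.715 0.471
outer loop
vertex -1.064 -3.478 2.023
vertex -0.281 -3.081 1.767
vertex -0.676 -2.845 2.558
endloop
endfacet
facet normal -0.138 0.085 0.987
outer loop
vertex -1.582 -2.843 2.431
vertex -0.676 -2.845 2.558
vertex -1.118 -2.055 2.428
endloop
endfacet
facet normal -0.973 -0.095 0.211
outer loop
vertex -1.747 -3.078 1.563
vertex -1.582 -2.843 2.431
vertex -1.779 -2.199 1.813
endloop
endfacet
facet normal -0.474 -0.395 -0.787
outer loop
vertex -0.942 -3.225 1.152
vertex -1.747 -3.078 1.563
vertex -1.384 -2.435 1.022
endloop
endfacet
facet normal 0.670 -0.397 -0.627
outer loop
vertex -0.281 -3.081 1.767
vertex -0.942 -3.225 1.152
vertex -0.478 -2.437 1.149
endloop
endfacet
facet normal 0.878 -0.101 0.468
outer loop
vertex -0.676 -2.845 2.558
vertex -0.281 -3.081 1.767
vertex -0.313 -2.202 2.017
endloop
endfacet

endsolid
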